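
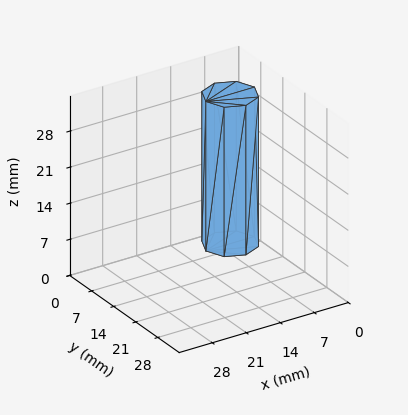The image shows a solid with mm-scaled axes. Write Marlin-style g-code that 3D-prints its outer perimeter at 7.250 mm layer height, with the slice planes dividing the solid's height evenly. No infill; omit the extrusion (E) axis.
Reading the render: the shape is a regular 8-sided prism (a cylinder approximated with 8 flat sides), circumscribed radius ≈ 5 mm, height ≈ 29 mm (dimensions read to the nearest mm from the axis ticks). For the g-code, the solid's height is divided into equal slices at the stated Δz and each level perimeter traced with G1 moves after a G0 lift.

; perimeter-only toolpath
G21 ; units = mm
G90 ; absolute positioning
G28 ; home
; layer 1
G0 Z7.250
G0 X10.000 Y5.000
G1 X8.536 Y8.536
G1 X5.000 Y10.000
G1 X1.464 Y8.536
G1 X0.000 Y5.000
G1 X1.464 Y1.464
G1 X5.000 Y0.000
G1 X8.536 Y1.464
G1 X10.000 Y5.000
; layer 2
G0 Z14.500
G0 X10.000 Y5.000
G1 X8.536 Y8.536
G1 X5.000 Y10.000
G1 X1.464 Y8.536
G1 X0.000 Y5.000
G1 X1.464 Y1.464
G1 X5.000 Y0.000
G1 X8.536 Y1.464
G1 X10.000 Y5.000
; layer 3
G0 Z21.750
G0 X10.000 Y5.000
G1 X8.536 Y8.536
G1 X5.000 Y10.000
G1 X1.464 Y8.536
G1 X0.000 Y5.000
G1 X1.464 Y1.464
G1 X5.000 Y0.000
G1 X8.536 Y1.464
G1 X10.000 Y5.000
; layer 4
G0 Z29.000
G0 X10.000 Y5.000
G1 X8.536 Y8.536
G1 X5.000 Y10.000
G1 X1.464 Y8.536
G1 X0.000 Y5.000
G1 X1.464 Y1.464
G1 X5.000 Y0.000
G1 X8.536 Y1.464
G1 X10.000 Y5.000
M2 ; end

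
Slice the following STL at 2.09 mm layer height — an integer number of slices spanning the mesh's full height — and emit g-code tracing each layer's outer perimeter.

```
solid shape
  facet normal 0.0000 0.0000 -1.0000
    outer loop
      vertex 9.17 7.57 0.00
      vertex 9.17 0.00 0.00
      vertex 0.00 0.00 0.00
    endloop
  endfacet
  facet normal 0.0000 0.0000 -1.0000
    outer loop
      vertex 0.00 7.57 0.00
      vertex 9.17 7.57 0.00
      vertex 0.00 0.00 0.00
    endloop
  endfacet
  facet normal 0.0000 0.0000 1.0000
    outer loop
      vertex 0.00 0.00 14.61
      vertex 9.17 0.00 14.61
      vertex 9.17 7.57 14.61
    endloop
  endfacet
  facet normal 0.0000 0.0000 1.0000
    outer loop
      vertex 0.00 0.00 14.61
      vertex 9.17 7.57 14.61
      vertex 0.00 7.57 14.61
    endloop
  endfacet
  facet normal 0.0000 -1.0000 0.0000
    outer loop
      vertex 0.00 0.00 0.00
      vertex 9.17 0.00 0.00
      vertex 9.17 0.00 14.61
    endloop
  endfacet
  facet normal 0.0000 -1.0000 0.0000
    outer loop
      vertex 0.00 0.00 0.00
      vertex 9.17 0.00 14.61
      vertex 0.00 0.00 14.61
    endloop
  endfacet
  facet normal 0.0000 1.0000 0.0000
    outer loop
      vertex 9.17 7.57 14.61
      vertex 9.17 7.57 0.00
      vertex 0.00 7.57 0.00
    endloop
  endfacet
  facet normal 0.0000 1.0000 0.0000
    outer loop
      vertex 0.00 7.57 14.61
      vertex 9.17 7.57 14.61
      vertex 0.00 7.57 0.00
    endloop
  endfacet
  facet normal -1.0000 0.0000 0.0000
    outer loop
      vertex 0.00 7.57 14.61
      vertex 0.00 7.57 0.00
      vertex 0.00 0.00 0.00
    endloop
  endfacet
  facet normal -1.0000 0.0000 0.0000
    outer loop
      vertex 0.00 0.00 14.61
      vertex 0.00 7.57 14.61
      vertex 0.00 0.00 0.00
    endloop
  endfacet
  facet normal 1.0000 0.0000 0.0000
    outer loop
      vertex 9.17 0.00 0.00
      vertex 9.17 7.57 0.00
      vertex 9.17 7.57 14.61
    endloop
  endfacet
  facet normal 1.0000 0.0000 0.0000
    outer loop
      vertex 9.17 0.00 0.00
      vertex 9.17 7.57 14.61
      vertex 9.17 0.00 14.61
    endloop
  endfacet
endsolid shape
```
; perimeter-only toolpath
G21 ; units = mm
G90 ; absolute positioning
G28 ; home
; layer 1
G0 Z2.09
G0 X0.00 Y0.00
G1 X9.17 Y0.00
G1 X9.17 Y7.57
G1 X0.00 Y7.57
G1 X0.00 Y0.00
; layer 2
G0 Z4.17
G0 X0.00 Y0.00
G1 X9.17 Y0.00
G1 X9.17 Y7.57
G1 X0.00 Y7.57
G1 X0.00 Y0.00
; layer 3
G0 Z6.26
G0 X0.00 Y0.00
G1 X9.17 Y0.00
G1 X9.17 Y7.57
G1 X0.00 Y7.57
G1 X0.00 Y0.00
; layer 4
G0 Z8.35
G0 X0.00 Y0.00
G1 X9.17 Y0.00
G1 X9.17 Y7.57
G1 X0.00 Y7.57
G1 X0.00 Y0.00
; layer 5
G0 Z10.44
G0 X0.00 Y0.00
G1 X9.17 Y0.00
G1 X9.17 Y7.57
G1 X0.00 Y7.57
G1 X0.00 Y0.00
; layer 6
G0 Z12.52
G0 X0.00 Y0.00
G1 X9.17 Y0.00
G1 X9.17 Y7.57
G1 X0.00 Y7.57
G1 X0.00 Y0.00
; layer 7
G0 Z14.61
G0 X0.00 Y0.00
G1 X9.17 Y0.00
G1 X9.17 Y7.57
G1 X0.00 Y7.57
G1 X0.00 Y0.00
M2 ; end

The solid is a rectangular box, roughly 9.17 × 7.57 mm footprint and 14.6 mm tall. Slicing at Δz = 2.09 mm — 7 equal slices spanning the solid's height, so layer i sits at z = i·h/7 — gives 7 non-empty perimeters. Each is a 4-segment closed polygon; G0 lifts to the layer z and rapids to the start vertex, then G1 traces the edges.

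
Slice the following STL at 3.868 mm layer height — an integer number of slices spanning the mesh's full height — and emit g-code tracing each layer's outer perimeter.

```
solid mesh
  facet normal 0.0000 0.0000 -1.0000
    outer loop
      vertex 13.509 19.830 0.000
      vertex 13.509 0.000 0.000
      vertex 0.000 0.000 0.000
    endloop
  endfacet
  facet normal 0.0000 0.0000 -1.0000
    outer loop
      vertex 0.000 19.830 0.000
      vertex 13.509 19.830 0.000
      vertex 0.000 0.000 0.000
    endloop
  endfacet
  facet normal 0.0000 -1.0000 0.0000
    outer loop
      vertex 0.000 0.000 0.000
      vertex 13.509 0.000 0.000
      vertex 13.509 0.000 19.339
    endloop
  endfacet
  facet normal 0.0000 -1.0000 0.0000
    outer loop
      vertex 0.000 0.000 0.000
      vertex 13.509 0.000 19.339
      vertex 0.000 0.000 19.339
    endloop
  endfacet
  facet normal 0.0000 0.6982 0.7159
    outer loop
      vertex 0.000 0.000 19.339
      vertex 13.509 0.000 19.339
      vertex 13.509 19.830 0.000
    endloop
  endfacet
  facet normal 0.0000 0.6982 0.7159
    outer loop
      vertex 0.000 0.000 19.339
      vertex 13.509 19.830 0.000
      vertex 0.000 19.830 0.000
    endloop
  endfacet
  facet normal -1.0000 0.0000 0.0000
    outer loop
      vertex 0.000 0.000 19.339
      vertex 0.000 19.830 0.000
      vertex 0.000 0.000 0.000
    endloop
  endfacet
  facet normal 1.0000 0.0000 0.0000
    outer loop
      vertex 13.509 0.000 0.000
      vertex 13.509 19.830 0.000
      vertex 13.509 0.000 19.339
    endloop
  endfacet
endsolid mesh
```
; perimeter-only toolpath
G21 ; units = mm
G90 ; absolute positioning
G28 ; home
; layer 1
G0 Z3.868
G0 X0.000 Y0.000
G1 X13.509 Y0.000
G1 X13.509 Y15.864
G1 X0.000 Y15.864
G1 X0.000 Y0.000
; layer 2
G0 Z7.736
G0 X0.000 Y0.000
G1 X13.509 Y0.000
G1 X13.509 Y11.898
G1 X0.000 Y11.898
G1 X0.000 Y0.000
; layer 3
G0 Z11.603
G0 X0.000 Y0.000
G1 X13.509 Y0.000
G1 X13.509 Y7.932
G1 X0.000 Y7.932
G1 X0.000 Y0.000
; layer 4
G0 Z15.471
G0 X0.000 Y0.000
G1 X13.509 Y0.000
G1 X13.509 Y3.966
G1 X0.000 Y3.966
G1 X0.000 Y0.000
M2 ; end

The solid is a wedge (ramp): 13.5 × 19.8 mm base, rising to 19.3 mm along the y=0 edge and sloping linearly to z=0 at y=19.8. Slicing at Δz = 3.868 mm — 5 equal slices spanning the solid's height, so layer i sits at z = i·h/5 — gives 4 non-empty perimeters. Each is a 4-segment closed polygon; G0 lifts to the layer z and rapids to the start vertex, then G1 traces the edges. The cross-section shrinks linearly with z (the slice at the apex is degenerate and omitted).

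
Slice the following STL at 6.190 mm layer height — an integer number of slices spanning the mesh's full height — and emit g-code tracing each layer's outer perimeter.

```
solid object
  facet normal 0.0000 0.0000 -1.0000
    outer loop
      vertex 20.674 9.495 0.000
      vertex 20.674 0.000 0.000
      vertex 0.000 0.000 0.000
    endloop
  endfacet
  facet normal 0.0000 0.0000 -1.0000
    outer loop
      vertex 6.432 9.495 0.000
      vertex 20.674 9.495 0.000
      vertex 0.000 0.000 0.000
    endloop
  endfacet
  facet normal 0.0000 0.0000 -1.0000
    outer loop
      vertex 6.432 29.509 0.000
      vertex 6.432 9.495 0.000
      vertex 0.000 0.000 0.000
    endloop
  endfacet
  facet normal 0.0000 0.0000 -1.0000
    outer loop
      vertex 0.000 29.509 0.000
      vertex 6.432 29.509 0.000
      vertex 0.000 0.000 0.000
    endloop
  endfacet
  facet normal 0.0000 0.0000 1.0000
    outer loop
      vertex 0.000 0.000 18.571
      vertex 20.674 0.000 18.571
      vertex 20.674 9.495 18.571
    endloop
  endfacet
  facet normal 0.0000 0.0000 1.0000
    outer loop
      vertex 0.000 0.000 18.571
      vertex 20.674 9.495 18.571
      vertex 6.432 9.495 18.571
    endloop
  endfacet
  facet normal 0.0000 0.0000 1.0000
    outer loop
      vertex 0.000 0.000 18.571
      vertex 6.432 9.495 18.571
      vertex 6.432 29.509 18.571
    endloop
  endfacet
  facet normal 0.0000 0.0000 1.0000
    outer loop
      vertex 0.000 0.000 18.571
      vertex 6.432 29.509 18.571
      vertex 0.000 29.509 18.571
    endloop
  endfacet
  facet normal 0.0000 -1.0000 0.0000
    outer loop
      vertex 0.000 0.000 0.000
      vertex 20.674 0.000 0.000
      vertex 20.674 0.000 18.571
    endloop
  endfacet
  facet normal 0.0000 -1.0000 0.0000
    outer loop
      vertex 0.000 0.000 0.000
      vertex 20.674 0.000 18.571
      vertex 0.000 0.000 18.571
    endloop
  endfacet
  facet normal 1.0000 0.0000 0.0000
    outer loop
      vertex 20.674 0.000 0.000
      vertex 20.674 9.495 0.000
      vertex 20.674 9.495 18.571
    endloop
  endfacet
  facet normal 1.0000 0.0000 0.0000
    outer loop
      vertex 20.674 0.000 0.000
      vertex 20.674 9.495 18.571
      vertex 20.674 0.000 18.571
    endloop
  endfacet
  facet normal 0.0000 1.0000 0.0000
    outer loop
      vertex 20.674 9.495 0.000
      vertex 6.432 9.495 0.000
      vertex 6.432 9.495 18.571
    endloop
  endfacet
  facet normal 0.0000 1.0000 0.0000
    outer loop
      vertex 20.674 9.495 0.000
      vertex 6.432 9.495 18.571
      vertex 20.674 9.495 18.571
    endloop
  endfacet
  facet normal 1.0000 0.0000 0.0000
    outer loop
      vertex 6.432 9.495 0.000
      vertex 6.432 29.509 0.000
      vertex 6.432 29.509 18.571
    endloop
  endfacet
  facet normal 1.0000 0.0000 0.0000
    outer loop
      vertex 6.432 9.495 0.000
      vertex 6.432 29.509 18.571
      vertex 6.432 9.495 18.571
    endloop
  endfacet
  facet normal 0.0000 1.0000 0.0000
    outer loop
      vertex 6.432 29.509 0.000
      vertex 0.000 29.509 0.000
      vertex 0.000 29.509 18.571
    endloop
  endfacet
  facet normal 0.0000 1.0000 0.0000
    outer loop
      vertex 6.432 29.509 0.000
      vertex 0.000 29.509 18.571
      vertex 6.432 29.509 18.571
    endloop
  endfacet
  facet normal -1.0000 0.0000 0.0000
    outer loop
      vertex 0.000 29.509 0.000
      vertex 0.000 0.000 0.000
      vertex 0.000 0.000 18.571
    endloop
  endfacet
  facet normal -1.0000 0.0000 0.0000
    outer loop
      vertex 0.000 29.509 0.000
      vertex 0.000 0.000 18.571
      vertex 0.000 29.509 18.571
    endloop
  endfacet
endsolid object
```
; perimeter-only toolpath
G21 ; units = mm
G90 ; absolute positioning
G28 ; home
; layer 1
G0 Z6.190
G0 X0.000 Y0.000
G1 X20.674 Y0.000
G1 X20.674 Y9.495
G1 X6.432 Y9.495
G1 X6.432 Y29.509
G1 X0.000 Y29.509
G1 X0.000 Y0.000
; layer 2
G0 Z12.381
G0 X0.000 Y0.000
G1 X20.674 Y0.000
G1 X20.674 Y9.495
G1 X6.432 Y9.495
G1 X6.432 Y29.509
G1 X0.000 Y29.509
G1 X0.000 Y0.000
; layer 3
G0 Z18.571
G0 X0.000 Y0.000
G1 X20.674 Y0.000
G1 X20.674 Y9.495
G1 X6.432 Y9.495
G1 X6.432 Y29.509
G1 X0.000 Y29.509
G1 X0.000 Y0.000
M2 ; end

The solid is an L-shaped prism: outer 20.7 × 29.5 mm, arm thicknesses ≈ 9.49 mm (horizontal) and 6.43 mm (vertical), extruded 18.6 mm in z. Slicing at Δz = 6.190 mm — 3 equal slices spanning the solid's height, so layer i sits at z = i·h/3 — gives 3 non-empty perimeters. Each is a 6-segment closed polygon; G0 lifts to the layer z and rapids to the start vertex, then G1 traces the edges.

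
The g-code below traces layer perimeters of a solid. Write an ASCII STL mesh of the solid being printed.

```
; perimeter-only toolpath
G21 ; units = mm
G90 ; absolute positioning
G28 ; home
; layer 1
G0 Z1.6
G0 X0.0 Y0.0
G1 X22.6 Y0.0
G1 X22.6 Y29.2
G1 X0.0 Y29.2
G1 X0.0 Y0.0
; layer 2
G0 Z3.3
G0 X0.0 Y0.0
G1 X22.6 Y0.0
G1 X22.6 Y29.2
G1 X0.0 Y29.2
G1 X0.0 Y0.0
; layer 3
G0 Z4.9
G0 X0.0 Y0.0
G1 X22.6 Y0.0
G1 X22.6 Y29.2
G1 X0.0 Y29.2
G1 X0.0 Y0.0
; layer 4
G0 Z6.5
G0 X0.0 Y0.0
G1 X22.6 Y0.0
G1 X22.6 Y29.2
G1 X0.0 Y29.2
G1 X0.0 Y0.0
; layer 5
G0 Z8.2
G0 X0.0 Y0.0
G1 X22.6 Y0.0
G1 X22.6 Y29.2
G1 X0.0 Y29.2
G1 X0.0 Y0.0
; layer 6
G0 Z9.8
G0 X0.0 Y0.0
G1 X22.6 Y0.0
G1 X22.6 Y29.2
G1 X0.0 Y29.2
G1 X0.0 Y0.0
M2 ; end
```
solid part
  facet normal 0.0000 0.0000 -1.0000
    outer loop
      vertex 22.6 29.2 0.0
      vertex 22.6 0.0 0.0
      vertex 0.0 0.0 0.0
    endloop
  endfacet
  facet normal 0.0000 0.0000 -1.0000
    outer loop
      vertex 0.0 29.2 0.0
      vertex 22.6 29.2 0.0
      vertex 0.0 0.0 0.0
    endloop
  endfacet
  facet normal 0.0000 0.0000 1.0000
    outer loop
      vertex 0.0 0.0 9.8
      vertex 22.6 0.0 9.8
      vertex 22.6 29.2 9.8
    endloop
  endfacet
  facet normal 0.0000 0.0000 1.0000
    outer loop
      vertex 0.0 0.0 9.8
      vertex 22.6 29.2 9.8
      vertex 0.0 29.2 9.8
    endloop
  endfacet
  facet normal 0.0000 -1.0000 0.0000
    outer loop
      vertex 0.0 0.0 0.0
      vertex 22.6 0.0 0.0
      vertex 22.6 0.0 9.8
    endloop
  endfacet
  facet normal 0.0000 -1.0000 0.0000
    outer loop
      vertex 0.0 0.0 0.0
      vertex 22.6 0.0 9.8
      vertex 0.0 0.0 9.8
    endloop
  endfacet
  facet normal 0.0000 1.0000 0.0000
    outer loop
      vertex 22.6 29.2 9.8
      vertex 22.6 29.2 0.0
      vertex 0.0 29.2 0.0
    endloop
  endfacet
  facet normal 0.0000 1.0000 0.0000
    outer loop
      vertex 0.0 29.2 9.8
      vertex 22.6 29.2 9.8
      vertex 0.0 29.2 0.0
    endloop
  endfacet
  facet normal -1.0000 0.0000 0.0000
    outer loop
      vertex 0.0 29.2 9.8
      vertex 0.0 29.2 0.0
      vertex 0.0 0.0 0.0
    endloop
  endfacet
  facet normal -1.0000 0.0000 0.0000
    outer loop
      vertex 0.0 0.0 9.8
      vertex 0.0 29.2 9.8
      vertex 0.0 0.0 0.0
    endloop
  endfacet
  facet normal 1.0000 0.0000 0.0000
    outer loop
      vertex 22.6 0.0 0.0
      vertex 22.6 29.2 0.0
      vertex 22.6 29.2 9.8
    endloop
  endfacet
  facet normal 1.0000 0.0000 0.0000
    outer loop
      vertex 22.6 0.0 0.0
      vertex 22.6 29.2 9.8
      vertex 22.6 0.0 9.8
    endloop
  endfacet
endsolid part

The G0 Z moves step by Δz≈1.6 mm. Every layer's G1 loop is the same polygon, so the solid is a straight extrusion of it from z=0 to z≈9.8. Closing with flat bottom and top caps and triangulating gives 12 facets — a rectangular box, roughly 22.6 × 29.2 mm footprint and 9.8 mm tall.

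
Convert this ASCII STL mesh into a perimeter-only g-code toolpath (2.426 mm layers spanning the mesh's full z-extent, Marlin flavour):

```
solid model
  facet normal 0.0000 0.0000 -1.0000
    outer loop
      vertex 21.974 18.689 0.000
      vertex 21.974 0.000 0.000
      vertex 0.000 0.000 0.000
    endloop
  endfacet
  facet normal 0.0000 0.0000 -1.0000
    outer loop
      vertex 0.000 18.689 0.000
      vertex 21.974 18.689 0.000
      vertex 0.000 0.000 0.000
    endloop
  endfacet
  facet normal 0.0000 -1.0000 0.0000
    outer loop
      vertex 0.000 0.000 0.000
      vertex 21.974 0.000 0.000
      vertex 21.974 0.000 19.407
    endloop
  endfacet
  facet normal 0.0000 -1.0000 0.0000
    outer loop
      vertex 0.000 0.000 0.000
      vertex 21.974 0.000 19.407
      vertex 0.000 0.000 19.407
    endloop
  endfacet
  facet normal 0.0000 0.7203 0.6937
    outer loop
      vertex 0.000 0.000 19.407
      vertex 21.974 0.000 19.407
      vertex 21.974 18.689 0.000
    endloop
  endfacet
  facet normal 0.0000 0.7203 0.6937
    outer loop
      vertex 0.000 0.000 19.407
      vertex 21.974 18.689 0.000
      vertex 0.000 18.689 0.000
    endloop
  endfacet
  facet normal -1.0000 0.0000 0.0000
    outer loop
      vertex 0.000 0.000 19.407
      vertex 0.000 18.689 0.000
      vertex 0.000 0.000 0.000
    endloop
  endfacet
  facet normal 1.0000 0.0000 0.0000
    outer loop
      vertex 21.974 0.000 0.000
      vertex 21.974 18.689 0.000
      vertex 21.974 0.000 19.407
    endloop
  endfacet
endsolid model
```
; perimeter-only toolpath
G21 ; units = mm
G90 ; absolute positioning
G28 ; home
; layer 1
G0 Z2.426
G0 X0.000 Y0.000
G1 X21.974 Y0.000
G1 X21.974 Y16.353
G1 X0.000 Y16.353
G1 X0.000 Y0.000
; layer 2
G0 Z4.852
G0 X0.000 Y0.000
G1 X21.974 Y0.000
G1 X21.974 Y14.017
G1 X0.000 Y14.017
G1 X0.000 Y0.000
; layer 3
G0 Z7.278
G0 X0.000 Y0.000
G1 X21.974 Y0.000
G1 X21.974 Y11.681
G1 X0.000 Y11.681
G1 X0.000 Y0.000
; layer 4
G0 Z9.704
G0 X0.000 Y0.000
G1 X21.974 Y0.000
G1 X21.974 Y9.345
G1 X0.000 Y9.345
G1 X0.000 Y0.000
; layer 5
G0 Z12.129
G0 X0.000 Y0.000
G1 X21.974 Y0.000
G1 X21.974 Y7.008
G1 X0.000 Y7.008
G1 X0.000 Y0.000
; layer 6
G0 Z14.555
G0 X0.000 Y0.000
G1 X21.974 Y0.000
G1 X21.974 Y4.672
G1 X0.000 Y4.672
G1 X0.000 Y0.000
; layer 7
G0 Z16.981
G0 X0.000 Y0.000
G1 X21.974 Y0.000
G1 X21.974 Y2.336
G1 X0.000 Y2.336
G1 X0.000 Y0.000
M2 ; end

The solid is a wedge (ramp): 22 × 18.7 mm base, rising to 19.4 mm along the y=0 edge and sloping linearly to z=0 at y=18.7. Slicing at Δz = 2.426 mm — 8 equal slices spanning the solid's height, so layer i sits at z = i·h/8 — gives 7 non-empty perimeters. Each is a 4-segment closed polygon; G0 lifts to the layer z and rapids to the start vertex, then G1 traces the edges. The cross-section shrinks linearly with z (the slice at the apex is degenerate and omitted).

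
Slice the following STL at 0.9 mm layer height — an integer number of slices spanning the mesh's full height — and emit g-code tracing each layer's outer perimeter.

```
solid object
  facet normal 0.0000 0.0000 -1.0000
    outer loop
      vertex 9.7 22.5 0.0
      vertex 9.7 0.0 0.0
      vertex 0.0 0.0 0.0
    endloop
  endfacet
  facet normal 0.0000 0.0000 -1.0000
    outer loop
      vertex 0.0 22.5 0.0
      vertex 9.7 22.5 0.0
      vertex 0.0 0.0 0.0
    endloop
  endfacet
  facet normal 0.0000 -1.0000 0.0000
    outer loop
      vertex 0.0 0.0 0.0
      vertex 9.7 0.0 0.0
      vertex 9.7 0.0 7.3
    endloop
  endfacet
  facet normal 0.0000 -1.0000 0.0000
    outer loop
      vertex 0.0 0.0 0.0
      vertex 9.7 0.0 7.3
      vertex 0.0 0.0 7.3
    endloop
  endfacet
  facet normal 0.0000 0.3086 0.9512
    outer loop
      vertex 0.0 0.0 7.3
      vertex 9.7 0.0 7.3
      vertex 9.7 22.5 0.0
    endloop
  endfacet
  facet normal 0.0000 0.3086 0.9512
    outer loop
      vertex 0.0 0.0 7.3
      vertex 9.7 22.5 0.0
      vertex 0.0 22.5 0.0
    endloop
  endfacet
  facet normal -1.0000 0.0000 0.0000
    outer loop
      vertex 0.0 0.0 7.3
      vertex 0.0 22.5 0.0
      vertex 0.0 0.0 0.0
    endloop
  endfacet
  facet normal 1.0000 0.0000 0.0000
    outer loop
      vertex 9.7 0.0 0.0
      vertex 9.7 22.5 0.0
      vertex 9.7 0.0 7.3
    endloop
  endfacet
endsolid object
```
; perimeter-only toolpath
G21 ; units = mm
G90 ; absolute positioning
G28 ; home
; layer 1
G0 Z0.9
G0 X0.0 Y0.0
G1 X9.7 Y0.0
G1 X9.7 Y19.7
G1 X0.0 Y19.7
G1 X0.0 Y0.0
; layer 2
G0 Z1.8
G0 X0.0 Y0.0
G1 X9.7 Y0.0
G1 X9.7 Y16.9
G1 X0.0 Y16.9
G1 X0.0 Y0.0
; layer 3
G0 Z2.7
G0 X0.0 Y0.0
G1 X9.7 Y0.0
G1 X9.7 Y14.1
G1 X0.0 Y14.1
G1 X0.0 Y0.0
; layer 4
G0 Z3.6
G0 X0.0 Y0.0
G1 X9.7 Y0.0
G1 X9.7 Y11.2
G1 X0.0 Y11.2
G1 X0.0 Y0.0
; layer 5
G0 Z4.6
G0 X0.0 Y0.0
G1 X9.7 Y0.0
G1 X9.7 Y8.4
G1 X0.0 Y8.4
G1 X0.0 Y0.0
; layer 6
G0 Z5.5
G0 X0.0 Y0.0
G1 X9.7 Y0.0
G1 X9.7 Y5.6
G1 X0.0 Y5.6
G1 X0.0 Y0.0
; layer 7
G0 Z6.4
G0 X0.0 Y0.0
G1 X9.7 Y0.0
G1 X9.7 Y2.8
G1 X0.0 Y2.8
G1 X0.0 Y0.0
M2 ; end

The solid is a wedge (ramp): 9.7 × 22.5 mm base, rising to 7.3 mm along the y=0 edge and sloping linearly to z=0 at y=22.5. Slicing at Δz = 0.9 mm — 8 equal slices spanning the solid's height, so layer i sits at z = i·h/8 — gives 7 non-empty perimeters. Each is a 4-segment closed polygon; G0 lifts to the layer z and rapids to the start vertex, then G1 traces the edges. The cross-section shrinks linearly with z (the slice at the apex is degenerate and omitted).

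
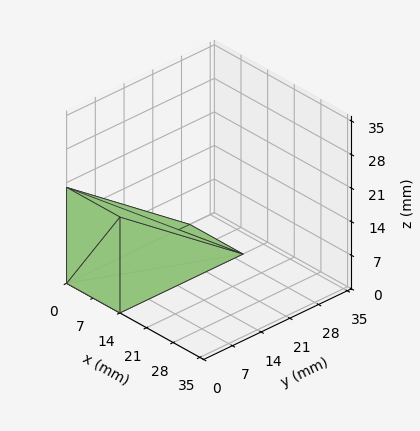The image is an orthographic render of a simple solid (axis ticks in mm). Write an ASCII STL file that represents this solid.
Reading the render: the shape is a wedge (ramp): 14 × 30 mm base, rising to 20 mm along the y=0 edge and sloping linearly to z=0 at y=30 (dimensions read to the nearest mm from the axis ticks). For the STL, each face is triangulated and given an outward normal.

solid part
  facet normal 0.0000 0.0000 -1.0000
    outer loop
      vertex 14.00 30.00 0.00
      vertex 14.00 0.00 0.00
      vertex 0.00 0.00 0.00
    endloop
  endfacet
  facet normal 0.0000 0.0000 -1.0000
    outer loop
      vertex 0.00 30.00 0.00
      vertex 14.00 30.00 0.00
      vertex 0.00 0.00 0.00
    endloop
  endfacet
  facet normal 0.0000 -1.0000 0.0000
    outer loop
      vertex 0.00 0.00 0.00
      vertex 14.00 0.00 0.00
      vertex 14.00 0.00 20.00
    endloop
  endfacet
  facet normal 0.0000 -1.0000 0.0000
    outer loop
      vertex 0.00 0.00 0.00
      vertex 14.00 0.00 20.00
      vertex 0.00 0.00 20.00
    endloop
  endfacet
  facet normal 0.0000 0.5547 0.8321
    outer loop
      vertex 0.00 0.00 20.00
      vertex 14.00 0.00 20.00
      vertex 14.00 30.00 0.00
    endloop
  endfacet
  facet normal 0.0000 0.5547 0.8321
    outer loop
      vertex 0.00 0.00 20.00
      vertex 14.00 30.00 0.00
      vertex 0.00 30.00 0.00
    endloop
  endfacet
  facet normal -1.0000 0.0000 0.0000
    outer loop
      vertex 0.00 0.00 20.00
      vertex 0.00 30.00 0.00
      vertex 0.00 0.00 0.00
    endloop
  endfacet
  facet normal 1.0000 0.0000 0.0000
    outer loop
      vertex 14.00 0.00 0.00
      vertex 14.00 30.00 0.00
      vertex 14.00 0.00 20.00
    endloop
  endfacet
endsolid part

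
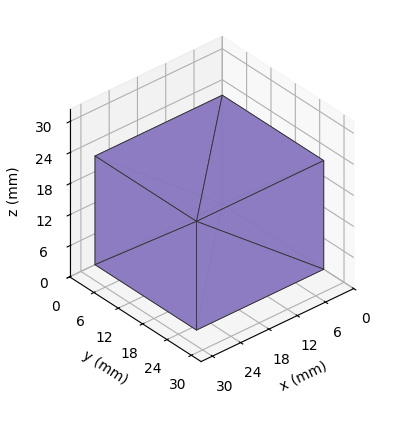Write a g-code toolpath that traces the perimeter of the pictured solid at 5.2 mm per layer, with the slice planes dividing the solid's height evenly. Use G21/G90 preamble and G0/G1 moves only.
Reading the render: the shape is a rectangular box, roughly 27 × 25 mm footprint and 21 mm tall (dimensions read to the nearest mm from the axis ticks). For the g-code, the solid's height is divided into equal slices at the stated Δz and each level perimeter traced with G1 moves after a G0 lift.

; perimeter-only toolpath
G21 ; units = mm
G90 ; absolute positioning
G28 ; home
; layer 1
G0 Z5.2
G0 X0.0 Y0.0
G1 X27.0 Y0.0
G1 X27.0 Y25.0
G1 X0.0 Y25.0
G1 X0.0 Y0.0
; layer 2
G0 Z10.5
G0 X0.0 Y0.0
G1 X27.0 Y0.0
G1 X27.0 Y25.0
G1 X0.0 Y25.0
G1 X0.0 Y0.0
; layer 3
G0 Z15.8
G0 X0.0 Y0.0
G1 X27.0 Y0.0
G1 X27.0 Y25.0
G1 X0.0 Y25.0
G1 X0.0 Y0.0
; layer 4
G0 Z21.0
G0 X0.0 Y0.0
G1 X27.0 Y0.0
G1 X27.0 Y25.0
G1 X0.0 Y25.0
G1 X0.0 Y0.0
M2 ; end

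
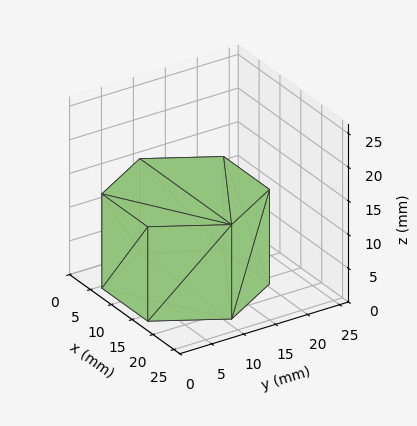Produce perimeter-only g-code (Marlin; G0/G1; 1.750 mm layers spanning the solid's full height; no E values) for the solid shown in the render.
Reading the render: the shape is a regular 6-sided prism (a cylinder approximated with 6 flat sides), circumscribed radius ≈ 11 mm, height ≈ 14 mm (dimensions read to the nearest mm from the axis ticks). For the g-code, the solid's height is divided into equal slices at the stated Δz and each level perimeter traced with G1 moves after a G0 lift.

; perimeter-only toolpath
G21 ; units = mm
G90 ; absolute positioning
G28 ; home
; layer 1
G0 Z1.750
G0 X22.000 Y11.000
G1 X16.500 Y20.526
G1 X5.500 Y20.526
G1 X0.000 Y11.000
G1 X5.500 Y1.474
G1 X16.500 Y1.474
G1 X22.000 Y11.000
; layer 2
G0 Z3.500
G0 X22.000 Y11.000
G1 X16.500 Y20.526
G1 X5.500 Y20.526
G1 X0.000 Y11.000
G1 X5.500 Y1.474
G1 X16.500 Y1.474
G1 X22.000 Y11.000
; layer 3
G0 Z5.250
G0 X22.000 Y11.000
G1 X16.500 Y20.526
G1 X5.500 Y20.526
G1 X0.000 Y11.000
G1 X5.500 Y1.474
G1 X16.500 Y1.474
G1 X22.000 Y11.000
; layer 4
G0 Z7.000
G0 X22.000 Y11.000
G1 X16.500 Y20.526
G1 X5.500 Y20.526
G1 X0.000 Y11.000
G1 X5.500 Y1.474
G1 X16.500 Y1.474
G1 X22.000 Y11.000
; layer 5
G0 Z8.750
G0 X22.000 Y11.000
G1 X16.500 Y20.526
G1 X5.500 Y20.526
G1 X0.000 Y11.000
G1 X5.500 Y1.474
G1 X16.500 Y1.474
G1 X22.000 Y11.000
; layer 6
G0 Z10.500
G0 X22.000 Y11.000
G1 X16.500 Y20.526
G1 X5.500 Y20.526
G1 X0.000 Y11.000
G1 X5.500 Y1.474
G1 X16.500 Y1.474
G1 X22.000 Y11.000
; layer 7
G0 Z12.250
G0 X22.000 Y11.000
G1 X16.500 Y20.526
G1 X5.500 Y20.526
G1 X0.000 Y11.000
G1 X5.500 Y1.474
G1 X16.500 Y1.474
G1 X22.000 Y11.000
; layer 8
G0 Z14.000
G0 X22.000 Y11.000
G1 X16.500 Y20.526
G1 X5.500 Y20.526
G1 X0.000 Y11.000
G1 X5.500 Y1.474
G1 X16.500 Y1.474
G1 X22.000 Y11.000
M2 ; end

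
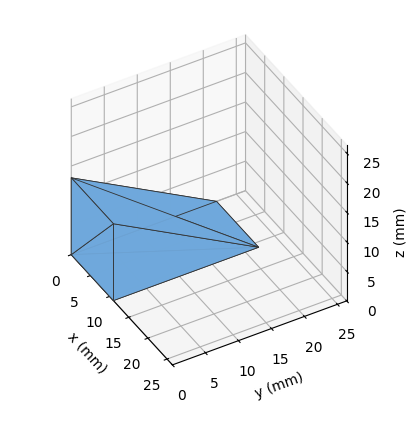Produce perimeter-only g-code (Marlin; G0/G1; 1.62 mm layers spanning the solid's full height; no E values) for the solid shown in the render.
Reading the render: the shape is a wedge (ramp): 11 × 22 mm base, rising to 13 mm along the y=0 edge and sloping linearly to z=0 at y=22 (dimensions read to the nearest mm from the axis ticks). For the g-code, the solid's height is divided into equal slices at the stated Δz and each level perimeter traced with G1 moves after a G0 lift.

; perimeter-only toolpath
G21 ; units = mm
G90 ; absolute positioning
G28 ; home
; layer 1
G0 Z1.62
G0 X0.00 Y0.00
G1 X11.00 Y0.00
G1 X11.00 Y19.25
G1 X0.00 Y19.25
G1 X0.00 Y0.00
; layer 2
G0 Z3.25
G0 X0.00 Y0.00
G1 X11.00 Y0.00
G1 X11.00 Y16.50
G1 X0.00 Y16.50
G1 X0.00 Y0.00
; layer 3
G0 Z4.88
G0 X0.00 Y0.00
G1 X11.00 Y0.00
G1 X11.00 Y13.75
G1 X0.00 Y13.75
G1 X0.00 Y0.00
; layer 4
G0 Z6.50
G0 X0.00 Y0.00
G1 X11.00 Y0.00
G1 X11.00 Y11.00
G1 X0.00 Y11.00
G1 X0.00 Y0.00
; layer 5
G0 Z8.12
G0 X0.00 Y0.00
G1 X11.00 Y0.00
G1 X11.00 Y8.25
G1 X0.00 Y8.25
G1 X0.00 Y0.00
; layer 6
G0 Z9.75
G0 X0.00 Y0.00
G1 X11.00 Y0.00
G1 X11.00 Y5.50
G1 X0.00 Y5.50
G1 X0.00 Y0.00
; layer 7
G0 Z11.38
G0 X0.00 Y0.00
G1 X11.00 Y0.00
G1 X11.00 Y2.75
G1 X0.00 Y2.75
G1 X0.00 Y0.00
M2 ; end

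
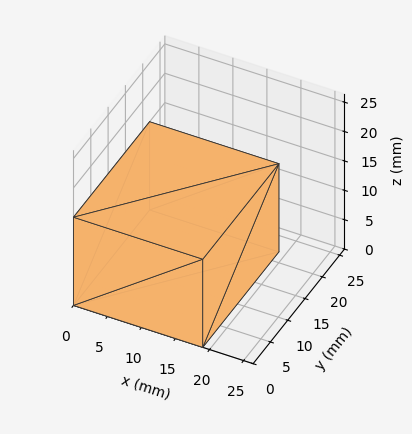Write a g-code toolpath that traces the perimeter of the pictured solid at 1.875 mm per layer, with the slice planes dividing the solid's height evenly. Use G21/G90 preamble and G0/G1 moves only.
Reading the render: the shape is a rectangular box, roughly 19 × 22 mm footprint and 15 mm tall (dimensions read to the nearest mm from the axis ticks). For the g-code, the solid's height is divided into equal slices at the stated Δz and each level perimeter traced with G1 moves after a G0 lift.

; perimeter-only toolpath
G21 ; units = mm
G90 ; absolute positioning
G28 ; home
; layer 1
G0 Z1.875
G0 X0.000 Y0.000
G1 X19.000 Y0.000
G1 X19.000 Y22.000
G1 X0.000 Y22.000
G1 X0.000 Y0.000
; layer 2
G0 Z3.750
G0 X0.000 Y0.000
G1 X19.000 Y0.000
G1 X19.000 Y22.000
G1 X0.000 Y22.000
G1 X0.000 Y0.000
; layer 3
G0 Z5.625
G0 X0.000 Y0.000
G1 X19.000 Y0.000
G1 X19.000 Y22.000
G1 X0.000 Y22.000
G1 X0.000 Y0.000
; layer 4
G0 Z7.500
G0 X0.000 Y0.000
G1 X19.000 Y0.000
G1 X19.000 Y22.000
G1 X0.000 Y22.000
G1 X0.000 Y0.000
; layer 5
G0 Z9.375
G0 X0.000 Y0.000
G1 X19.000 Y0.000
G1 X19.000 Y22.000
G1 X0.000 Y22.000
G1 X0.000 Y0.000
; layer 6
G0 Z11.250
G0 X0.000 Y0.000
G1 X19.000 Y0.000
G1 X19.000 Y22.000
G1 X0.000 Y22.000
G1 X0.000 Y0.000
; layer 7
G0 Z13.125
G0 X0.000 Y0.000
G1 X19.000 Y0.000
G1 X19.000 Y22.000
G1 X0.000 Y22.000
G1 X0.000 Y0.000
; layer 8
G0 Z15.000
G0 X0.000 Y0.000
G1 X19.000 Y0.000
G1 X19.000 Y22.000
G1 X0.000 Y22.000
G1 X0.000 Y0.000
M2 ; end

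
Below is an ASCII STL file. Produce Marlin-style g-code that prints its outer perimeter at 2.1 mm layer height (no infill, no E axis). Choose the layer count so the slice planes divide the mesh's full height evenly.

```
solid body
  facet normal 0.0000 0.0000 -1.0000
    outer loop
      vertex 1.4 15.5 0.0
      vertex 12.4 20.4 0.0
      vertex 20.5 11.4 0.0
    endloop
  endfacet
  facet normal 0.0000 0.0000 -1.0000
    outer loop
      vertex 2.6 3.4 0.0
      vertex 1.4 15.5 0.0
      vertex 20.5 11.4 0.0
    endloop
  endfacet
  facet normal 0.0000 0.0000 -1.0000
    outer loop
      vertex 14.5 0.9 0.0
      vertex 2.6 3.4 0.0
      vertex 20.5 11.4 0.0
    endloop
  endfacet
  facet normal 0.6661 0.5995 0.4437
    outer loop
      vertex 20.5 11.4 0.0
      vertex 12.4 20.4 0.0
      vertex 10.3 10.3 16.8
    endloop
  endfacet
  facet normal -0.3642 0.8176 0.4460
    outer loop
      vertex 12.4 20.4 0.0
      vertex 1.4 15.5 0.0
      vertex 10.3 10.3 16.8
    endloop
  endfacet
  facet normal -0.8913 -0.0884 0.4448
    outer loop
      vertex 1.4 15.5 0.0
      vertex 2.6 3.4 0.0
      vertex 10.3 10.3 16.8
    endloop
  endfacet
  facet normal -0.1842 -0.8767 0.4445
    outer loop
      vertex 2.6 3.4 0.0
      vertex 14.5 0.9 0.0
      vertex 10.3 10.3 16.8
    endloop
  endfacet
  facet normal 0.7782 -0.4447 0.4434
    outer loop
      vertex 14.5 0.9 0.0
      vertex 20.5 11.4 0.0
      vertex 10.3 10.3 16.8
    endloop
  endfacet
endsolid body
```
; perimeter-only toolpath
G21 ; units = mm
G90 ; absolute positioning
G28 ; home
; layer 1
G0 Z2.1
G0 X19.2 Y11.3
G1 X12.1 Y19.1
G1 X2.5 Y14.8
G1 X3.6 Y4.3
G1 X14.0 Y2.1
G1 X19.2 Y11.3
; layer 2
G0 Z4.2
G0 X17.9 Y11.1
G1 X11.9 Y17.9
G1 X3.6 Y14.2
G1 X4.5 Y5.1
G1 X13.4 Y3.2
G1 X17.9 Y11.1
; layer 3
G0 Z6.3
G0 X16.7 Y11.0
G1 X11.6 Y16.6
G1 X4.7 Y13.6
G1 X5.5 Y6.0
G1 X12.9 Y4.4
G1 X16.7 Y11.0
; layer 4
G0 Z8.4
G0 X15.4 Y10.9
G1 X11.4 Y15.3
G1 X5.9 Y12.9
G1 X6.5 Y6.9
G1 X12.4 Y5.6
G1 X15.4 Y10.9
; layer 5
G0 Z10.5
G0 X14.1 Y10.7
G1 X11.1 Y14.1
G1 X7.0 Y12.2
G1 X7.4 Y7.7
G1 X11.9 Y6.8
G1 X14.1 Y10.7
; layer 6
G0 Z12.6
G0 X12.9 Y10.6
G1 X10.8 Y12.8
G1 X8.1 Y11.6
G1 X8.4 Y8.6
G1 X11.4 Y8.0
G1 X12.9 Y10.6
; layer 7
G0 Z14.7
G0 X11.6 Y10.4
G1 X10.6 Y11.6
G1 X9.2 Y11.0
G1 X9.3 Y9.4
G1 X10.8 Y9.1
G1 X11.6 Y10.4
M2 ; end

The solid is a regular 5-sided pyramid, base circumscribed radius ≈ 10.3 mm, apex at z ≈ 16.8 mm. Slicing at Δz = 2.1 mm — 8 equal slices spanning the solid's height, so layer i sits at z = i·h/8 — gives 7 non-empty perimeters. Each is a 5-segment closed polygon; G0 lifts to the layer z and rapids to the start vertex, then G1 traces the edges. The cross-section shrinks linearly with z (the slice at the apex is degenerate and omitted).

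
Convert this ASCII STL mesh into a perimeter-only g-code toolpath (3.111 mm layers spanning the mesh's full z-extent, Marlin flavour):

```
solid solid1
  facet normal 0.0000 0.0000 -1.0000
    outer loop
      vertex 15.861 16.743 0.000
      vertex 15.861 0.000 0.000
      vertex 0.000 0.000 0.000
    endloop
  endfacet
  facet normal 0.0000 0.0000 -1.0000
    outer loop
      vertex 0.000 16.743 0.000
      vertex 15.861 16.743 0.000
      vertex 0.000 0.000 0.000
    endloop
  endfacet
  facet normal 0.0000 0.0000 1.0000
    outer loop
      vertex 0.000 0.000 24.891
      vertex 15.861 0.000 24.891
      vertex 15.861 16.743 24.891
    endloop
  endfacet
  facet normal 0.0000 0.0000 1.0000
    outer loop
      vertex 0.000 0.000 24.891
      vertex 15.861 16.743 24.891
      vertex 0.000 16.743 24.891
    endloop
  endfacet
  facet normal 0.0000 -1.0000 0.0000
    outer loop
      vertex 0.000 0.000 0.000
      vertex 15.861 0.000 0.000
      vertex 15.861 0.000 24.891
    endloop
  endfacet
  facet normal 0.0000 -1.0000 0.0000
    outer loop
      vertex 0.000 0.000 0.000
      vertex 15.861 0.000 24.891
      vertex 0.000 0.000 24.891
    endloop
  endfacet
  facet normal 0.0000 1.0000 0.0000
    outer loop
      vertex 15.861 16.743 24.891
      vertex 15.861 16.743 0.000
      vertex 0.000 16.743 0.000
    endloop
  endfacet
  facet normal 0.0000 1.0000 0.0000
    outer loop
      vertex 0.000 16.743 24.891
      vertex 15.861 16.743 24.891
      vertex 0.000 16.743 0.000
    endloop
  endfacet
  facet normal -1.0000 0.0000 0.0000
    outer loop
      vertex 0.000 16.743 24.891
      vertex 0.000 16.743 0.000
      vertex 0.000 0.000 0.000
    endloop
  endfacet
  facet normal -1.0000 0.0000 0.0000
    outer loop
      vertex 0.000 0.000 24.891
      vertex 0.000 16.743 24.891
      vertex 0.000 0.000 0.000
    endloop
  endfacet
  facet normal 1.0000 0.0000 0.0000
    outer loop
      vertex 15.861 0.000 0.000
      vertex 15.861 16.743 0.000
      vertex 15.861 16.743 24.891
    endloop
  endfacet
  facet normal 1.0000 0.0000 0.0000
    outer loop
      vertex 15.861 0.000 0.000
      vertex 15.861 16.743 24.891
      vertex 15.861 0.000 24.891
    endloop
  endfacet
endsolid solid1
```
; perimeter-only toolpath
G21 ; units = mm
G90 ; absolute positioning
G28 ; home
; layer 1
G0 Z3.111
G0 X0.000 Y0.000
G1 X15.861 Y0.000
G1 X15.861 Y16.743
G1 X0.000 Y16.743
G1 X0.000 Y0.000
; layer 2
G0 Z6.223
G0 X0.000 Y0.000
G1 X15.861 Y0.000
G1 X15.861 Y16.743
G1 X0.000 Y16.743
G1 X0.000 Y0.000
; layer 3
G0 Z9.334
G0 X0.000 Y0.000
G1 X15.861 Y0.000
G1 X15.861 Y16.743
G1 X0.000 Y16.743
G1 X0.000 Y0.000
; layer 4
G0 Z12.445
G0 X0.000 Y0.000
G1 X15.861 Y0.000
G1 X15.861 Y16.743
G1 X0.000 Y16.743
G1 X0.000 Y0.000
; layer 5
G0 Z15.557
G0 X0.000 Y0.000
G1 X15.861 Y0.000
G1 X15.861 Y16.743
G1 X0.000 Y16.743
G1 X0.000 Y0.000
; layer 6
G0 Z18.668
G0 X0.000 Y0.000
G1 X15.861 Y0.000
G1 X15.861 Y16.743
G1 X0.000 Y16.743
G1 X0.000 Y0.000
; layer 7
G0 Z21.780
G0 X0.000 Y0.000
G1 X15.861 Y0.000
G1 X15.861 Y16.743
G1 X0.000 Y16.743
G1 X0.000 Y0.000
; layer 8
G0 Z24.891
G0 X0.000 Y0.000
G1 X15.861 Y0.000
G1 X15.861 Y16.743
G1 X0.000 Y16.743
G1 X0.000 Y0.000
M2 ; end

The solid is a rectangular box, roughly 15.9 × 16.7 mm footprint and 24.9 mm tall. Slicing at Δz = 3.111 mm — 8 equal slices spanning the solid's height, so layer i sits at z = i·h/8 — gives 8 non-empty perimeters. Each is a 4-segment closed polygon; G0 lifts to the layer z and rapids to the start vertex, then G1 traces the edges.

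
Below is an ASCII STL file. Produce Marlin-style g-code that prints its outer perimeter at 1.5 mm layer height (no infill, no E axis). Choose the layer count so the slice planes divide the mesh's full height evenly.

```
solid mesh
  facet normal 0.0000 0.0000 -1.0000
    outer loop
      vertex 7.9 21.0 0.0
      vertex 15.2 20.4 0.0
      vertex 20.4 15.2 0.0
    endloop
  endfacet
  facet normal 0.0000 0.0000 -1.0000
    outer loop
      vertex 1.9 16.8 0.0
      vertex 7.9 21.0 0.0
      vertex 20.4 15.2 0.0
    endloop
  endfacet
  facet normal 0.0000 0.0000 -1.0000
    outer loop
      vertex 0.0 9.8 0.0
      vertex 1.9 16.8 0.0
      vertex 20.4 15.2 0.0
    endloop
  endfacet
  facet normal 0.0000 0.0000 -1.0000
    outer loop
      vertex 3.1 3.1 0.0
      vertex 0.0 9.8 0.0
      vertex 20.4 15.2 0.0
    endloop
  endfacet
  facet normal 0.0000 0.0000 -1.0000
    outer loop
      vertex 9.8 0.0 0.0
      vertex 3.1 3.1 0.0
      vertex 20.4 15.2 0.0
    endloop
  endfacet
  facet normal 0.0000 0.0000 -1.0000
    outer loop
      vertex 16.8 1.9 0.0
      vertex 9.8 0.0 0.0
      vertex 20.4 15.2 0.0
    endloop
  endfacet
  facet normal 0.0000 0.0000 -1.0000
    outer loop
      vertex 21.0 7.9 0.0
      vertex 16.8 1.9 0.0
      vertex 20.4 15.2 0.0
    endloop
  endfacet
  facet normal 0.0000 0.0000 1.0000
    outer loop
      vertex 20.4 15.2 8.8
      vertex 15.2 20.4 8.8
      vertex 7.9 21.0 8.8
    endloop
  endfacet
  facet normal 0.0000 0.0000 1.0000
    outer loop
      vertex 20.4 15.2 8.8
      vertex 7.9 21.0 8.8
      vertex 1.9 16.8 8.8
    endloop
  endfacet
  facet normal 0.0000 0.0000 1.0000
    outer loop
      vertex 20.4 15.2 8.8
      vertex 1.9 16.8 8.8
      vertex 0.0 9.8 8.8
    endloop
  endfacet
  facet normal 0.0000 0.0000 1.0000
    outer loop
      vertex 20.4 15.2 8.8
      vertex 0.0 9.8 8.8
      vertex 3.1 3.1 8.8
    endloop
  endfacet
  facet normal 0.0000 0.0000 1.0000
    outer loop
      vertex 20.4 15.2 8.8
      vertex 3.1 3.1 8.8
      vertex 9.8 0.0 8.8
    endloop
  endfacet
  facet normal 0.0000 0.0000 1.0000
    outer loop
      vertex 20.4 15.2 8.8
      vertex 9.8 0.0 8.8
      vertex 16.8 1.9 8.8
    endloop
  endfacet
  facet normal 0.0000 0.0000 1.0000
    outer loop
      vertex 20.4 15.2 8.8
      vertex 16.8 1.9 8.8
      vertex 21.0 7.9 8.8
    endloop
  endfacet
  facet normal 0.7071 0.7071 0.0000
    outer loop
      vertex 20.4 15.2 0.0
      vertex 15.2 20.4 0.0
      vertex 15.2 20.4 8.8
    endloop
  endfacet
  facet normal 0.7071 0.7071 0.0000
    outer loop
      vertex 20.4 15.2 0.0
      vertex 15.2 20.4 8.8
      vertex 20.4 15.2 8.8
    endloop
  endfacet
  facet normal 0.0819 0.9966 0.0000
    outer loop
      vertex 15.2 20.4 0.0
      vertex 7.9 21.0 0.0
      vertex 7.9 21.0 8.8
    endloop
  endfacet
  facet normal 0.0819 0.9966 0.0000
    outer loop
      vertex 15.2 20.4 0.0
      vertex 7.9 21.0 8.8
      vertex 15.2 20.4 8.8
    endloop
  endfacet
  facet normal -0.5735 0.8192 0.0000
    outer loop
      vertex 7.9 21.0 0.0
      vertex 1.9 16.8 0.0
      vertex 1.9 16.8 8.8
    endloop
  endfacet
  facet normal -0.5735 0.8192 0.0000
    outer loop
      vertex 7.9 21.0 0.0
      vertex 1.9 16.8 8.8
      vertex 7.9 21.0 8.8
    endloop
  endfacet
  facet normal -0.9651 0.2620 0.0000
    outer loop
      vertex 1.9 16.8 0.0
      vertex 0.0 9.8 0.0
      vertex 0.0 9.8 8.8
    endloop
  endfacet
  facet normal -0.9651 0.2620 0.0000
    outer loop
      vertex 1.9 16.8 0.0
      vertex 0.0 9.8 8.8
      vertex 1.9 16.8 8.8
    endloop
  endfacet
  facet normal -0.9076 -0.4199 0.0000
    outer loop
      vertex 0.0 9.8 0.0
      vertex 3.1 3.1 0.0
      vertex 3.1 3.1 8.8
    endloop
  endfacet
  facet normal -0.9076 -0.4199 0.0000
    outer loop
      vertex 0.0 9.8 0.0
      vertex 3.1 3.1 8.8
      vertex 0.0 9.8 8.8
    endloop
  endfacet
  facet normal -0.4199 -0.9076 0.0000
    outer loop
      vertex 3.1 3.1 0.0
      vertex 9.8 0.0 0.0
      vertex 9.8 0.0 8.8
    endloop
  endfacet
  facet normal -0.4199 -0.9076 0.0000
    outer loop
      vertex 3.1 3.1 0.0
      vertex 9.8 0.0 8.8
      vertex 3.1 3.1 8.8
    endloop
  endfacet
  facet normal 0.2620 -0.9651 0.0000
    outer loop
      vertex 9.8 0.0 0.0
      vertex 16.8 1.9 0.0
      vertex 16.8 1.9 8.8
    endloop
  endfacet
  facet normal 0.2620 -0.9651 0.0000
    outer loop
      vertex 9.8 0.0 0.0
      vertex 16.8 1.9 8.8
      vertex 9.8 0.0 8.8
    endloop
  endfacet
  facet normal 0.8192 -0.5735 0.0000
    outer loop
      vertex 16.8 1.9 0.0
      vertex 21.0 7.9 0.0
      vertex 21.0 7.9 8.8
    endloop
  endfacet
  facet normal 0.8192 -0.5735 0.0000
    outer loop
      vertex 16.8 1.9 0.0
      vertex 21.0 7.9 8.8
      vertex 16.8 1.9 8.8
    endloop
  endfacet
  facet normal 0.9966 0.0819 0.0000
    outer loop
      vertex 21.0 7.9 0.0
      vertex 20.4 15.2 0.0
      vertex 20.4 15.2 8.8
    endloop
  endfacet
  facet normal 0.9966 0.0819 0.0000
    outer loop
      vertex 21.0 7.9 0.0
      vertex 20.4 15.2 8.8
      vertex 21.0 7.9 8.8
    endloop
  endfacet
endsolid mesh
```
; perimeter-only toolpath
G21 ; units = mm
G90 ; absolute positioning
G28 ; home
; layer 1
G0 Z1.5
G0 X20.4 Y15.2
G1 X15.2 Y20.4
G1 X7.9 Y21.0
G1 X1.9 Y16.8
G1 X0.0 Y9.8
G1 X3.1 Y3.1
G1 X9.8 Y0.0
G1 X16.8 Y1.9
G1 X21.0 Y7.9
G1 X20.4 Y15.2
; layer 2
G0 Z2.9
G0 X20.4 Y15.2
G1 X15.2 Y20.4
G1 X7.9 Y21.0
G1 X1.9 Y16.8
G1 X0.0 Y9.8
G1 X3.1 Y3.1
G1 X9.8 Y0.0
G1 X16.8 Y1.9
G1 X21.0 Y7.9
G1 X20.4 Y15.2
; layer 3
G0 Z4.4
G0 X20.4 Y15.2
G1 X15.2 Y20.4
G1 X7.9 Y21.0
G1 X1.9 Y16.8
G1 X0.0 Y9.8
G1 X3.1 Y3.1
G1 X9.8 Y0.0
G1 X16.8 Y1.9
G1 X21.0 Y7.9
G1 X20.4 Y15.2
; layer 4
G0 Z5.9
G0 X20.4 Y15.2
G1 X15.2 Y20.4
G1 X7.9 Y21.0
G1 X1.9 Y16.8
G1 X0.0 Y9.8
G1 X3.1 Y3.1
G1 X9.8 Y0.0
G1 X16.8 Y1.9
G1 X21.0 Y7.9
G1 X20.4 Y15.2
; layer 5
G0 Z7.3
G0 X20.4 Y15.2
G1 X15.2 Y20.4
G1 X7.9 Y21.0
G1 X1.9 Y16.8
G1 X0.0 Y9.8
G1 X3.1 Y3.1
G1 X9.8 Y0.0
G1 X16.8 Y1.9
G1 X21.0 Y7.9
G1 X20.4 Y15.2
; layer 6
G0 Z8.8
G0 X20.4 Y15.2
G1 X15.2 Y20.4
G1 X7.9 Y21.0
G1 X1.9 Y16.8
G1 X0.0 Y9.8
G1 X3.1 Y3.1
G1 X9.8 Y0.0
G1 X16.8 Y1.9
G1 X21.0 Y7.9
G1 X20.4 Y15.2
M2 ; end

The solid is a regular 9-sided prism (a cylinder approximated with 9 flat sides), circumscribed radius ≈ 10.7 mm, height ≈ 8.8 mm. Slicing at Δz = 1.5 mm — 6 equal slices spanning the solid's height, so layer i sits at z = i·h/6 — gives 6 non-empty perimeters. Each is a 9-segment closed polygon; G0 lifts to the layer z and rapids to the start vertex, then G1 traces the edges.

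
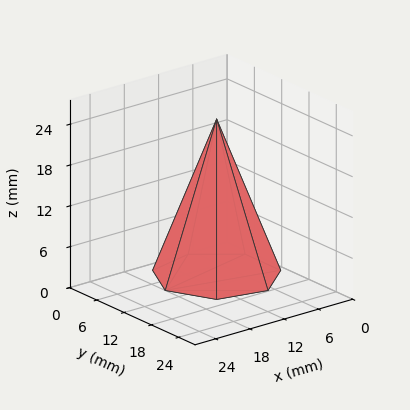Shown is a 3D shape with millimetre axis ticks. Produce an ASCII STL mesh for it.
Reading the render: the shape is a regular 7-sided pyramid, base circumscribed radius ≈ 9 mm, apex at z ≈ 23 mm (dimensions read to the nearest mm from the axis ticks). For the STL, each face is triangulated and given an outward normal.

solid part
  facet normal 0.0000 0.0000 -1.0000
    outer loop
      vertex 6.997 17.774 0.000
      vertex 14.611 16.036 0.000
      vertex 18.000 9.000 0.000
    endloop
  endfacet
  facet normal 0.0000 0.0000 -1.0000
    outer loop
      vertex 0.891 12.905 0.000
      vertex 6.997 17.774 0.000
      vertex 18.000 9.000 0.000
    endloop
  endfacet
  facet normal 0.0000 0.0000 -1.0000
    outer loop
      vertex 0.891 5.095 0.000
      vertex 0.891 12.905 0.000
      vertex 18.000 9.000 0.000
    endloop
  endfacet
  facet normal 0.0000 0.0000 -1.0000
    outer loop
      vertex 6.997 0.226 0.000
      vertex 0.891 5.095 0.000
      vertex 18.000 9.000 0.000
    endloop
  endfacet
  facet normal 0.0000 0.0000 -1.0000
    outer loop
      vertex 14.611 1.964 0.000
      vertex 6.997 0.226 0.000
      vertex 18.000 9.000 0.000
    endloop
  endfacet
  facet normal 0.8497 0.4093 0.3325
    outer loop
      vertex 18.000 9.000 0.000
      vertex 14.611 16.036 0.000
      vertex 9.000 9.000 23.000
    endloop
  endfacet
  facet normal 0.2099 0.9195 0.3325
    outer loop
      vertex 14.611 16.036 0.000
      vertex 6.997 17.774 0.000
      vertex 9.000 9.000 23.000
    endloop
  endfacet
  facet normal -0.5880 0.7374 0.3325
    outer loop
      vertex 6.997 17.774 0.000
      vertex 0.891 12.905 0.000
      vertex 9.000 9.000 23.000
    endloop
  endfacet
  facet normal -0.9431 0.0000 0.3325
    outer loop
      vertex 0.891 12.905 0.000
      vertex 0.891 5.095 0.000
      vertex 9.000 9.000 23.000
    endloop
  endfacet
  facet normal -0.5880 -0.7374 0.3325
    outer loop
      vertex 0.891 5.095 0.000
      vertex 6.997 0.226 0.000
      vertex 9.000 9.000 23.000
    endloop
  endfacet
  facet normal 0.2099 -0.9195 0.3325
    outer loop
      vertex 6.997 0.226 0.000
      vertex 14.611 1.964 0.000
      vertex 9.000 9.000 23.000
    endloop
  endfacet
  facet normal 0.8497 -0.4093 0.3325
    outer loop
      vertex 14.611 1.964 0.000
      vertex 18.000 9.000 0.000
      vertex 9.000 9.000 23.000
    endloop
  endfacet
endsolid part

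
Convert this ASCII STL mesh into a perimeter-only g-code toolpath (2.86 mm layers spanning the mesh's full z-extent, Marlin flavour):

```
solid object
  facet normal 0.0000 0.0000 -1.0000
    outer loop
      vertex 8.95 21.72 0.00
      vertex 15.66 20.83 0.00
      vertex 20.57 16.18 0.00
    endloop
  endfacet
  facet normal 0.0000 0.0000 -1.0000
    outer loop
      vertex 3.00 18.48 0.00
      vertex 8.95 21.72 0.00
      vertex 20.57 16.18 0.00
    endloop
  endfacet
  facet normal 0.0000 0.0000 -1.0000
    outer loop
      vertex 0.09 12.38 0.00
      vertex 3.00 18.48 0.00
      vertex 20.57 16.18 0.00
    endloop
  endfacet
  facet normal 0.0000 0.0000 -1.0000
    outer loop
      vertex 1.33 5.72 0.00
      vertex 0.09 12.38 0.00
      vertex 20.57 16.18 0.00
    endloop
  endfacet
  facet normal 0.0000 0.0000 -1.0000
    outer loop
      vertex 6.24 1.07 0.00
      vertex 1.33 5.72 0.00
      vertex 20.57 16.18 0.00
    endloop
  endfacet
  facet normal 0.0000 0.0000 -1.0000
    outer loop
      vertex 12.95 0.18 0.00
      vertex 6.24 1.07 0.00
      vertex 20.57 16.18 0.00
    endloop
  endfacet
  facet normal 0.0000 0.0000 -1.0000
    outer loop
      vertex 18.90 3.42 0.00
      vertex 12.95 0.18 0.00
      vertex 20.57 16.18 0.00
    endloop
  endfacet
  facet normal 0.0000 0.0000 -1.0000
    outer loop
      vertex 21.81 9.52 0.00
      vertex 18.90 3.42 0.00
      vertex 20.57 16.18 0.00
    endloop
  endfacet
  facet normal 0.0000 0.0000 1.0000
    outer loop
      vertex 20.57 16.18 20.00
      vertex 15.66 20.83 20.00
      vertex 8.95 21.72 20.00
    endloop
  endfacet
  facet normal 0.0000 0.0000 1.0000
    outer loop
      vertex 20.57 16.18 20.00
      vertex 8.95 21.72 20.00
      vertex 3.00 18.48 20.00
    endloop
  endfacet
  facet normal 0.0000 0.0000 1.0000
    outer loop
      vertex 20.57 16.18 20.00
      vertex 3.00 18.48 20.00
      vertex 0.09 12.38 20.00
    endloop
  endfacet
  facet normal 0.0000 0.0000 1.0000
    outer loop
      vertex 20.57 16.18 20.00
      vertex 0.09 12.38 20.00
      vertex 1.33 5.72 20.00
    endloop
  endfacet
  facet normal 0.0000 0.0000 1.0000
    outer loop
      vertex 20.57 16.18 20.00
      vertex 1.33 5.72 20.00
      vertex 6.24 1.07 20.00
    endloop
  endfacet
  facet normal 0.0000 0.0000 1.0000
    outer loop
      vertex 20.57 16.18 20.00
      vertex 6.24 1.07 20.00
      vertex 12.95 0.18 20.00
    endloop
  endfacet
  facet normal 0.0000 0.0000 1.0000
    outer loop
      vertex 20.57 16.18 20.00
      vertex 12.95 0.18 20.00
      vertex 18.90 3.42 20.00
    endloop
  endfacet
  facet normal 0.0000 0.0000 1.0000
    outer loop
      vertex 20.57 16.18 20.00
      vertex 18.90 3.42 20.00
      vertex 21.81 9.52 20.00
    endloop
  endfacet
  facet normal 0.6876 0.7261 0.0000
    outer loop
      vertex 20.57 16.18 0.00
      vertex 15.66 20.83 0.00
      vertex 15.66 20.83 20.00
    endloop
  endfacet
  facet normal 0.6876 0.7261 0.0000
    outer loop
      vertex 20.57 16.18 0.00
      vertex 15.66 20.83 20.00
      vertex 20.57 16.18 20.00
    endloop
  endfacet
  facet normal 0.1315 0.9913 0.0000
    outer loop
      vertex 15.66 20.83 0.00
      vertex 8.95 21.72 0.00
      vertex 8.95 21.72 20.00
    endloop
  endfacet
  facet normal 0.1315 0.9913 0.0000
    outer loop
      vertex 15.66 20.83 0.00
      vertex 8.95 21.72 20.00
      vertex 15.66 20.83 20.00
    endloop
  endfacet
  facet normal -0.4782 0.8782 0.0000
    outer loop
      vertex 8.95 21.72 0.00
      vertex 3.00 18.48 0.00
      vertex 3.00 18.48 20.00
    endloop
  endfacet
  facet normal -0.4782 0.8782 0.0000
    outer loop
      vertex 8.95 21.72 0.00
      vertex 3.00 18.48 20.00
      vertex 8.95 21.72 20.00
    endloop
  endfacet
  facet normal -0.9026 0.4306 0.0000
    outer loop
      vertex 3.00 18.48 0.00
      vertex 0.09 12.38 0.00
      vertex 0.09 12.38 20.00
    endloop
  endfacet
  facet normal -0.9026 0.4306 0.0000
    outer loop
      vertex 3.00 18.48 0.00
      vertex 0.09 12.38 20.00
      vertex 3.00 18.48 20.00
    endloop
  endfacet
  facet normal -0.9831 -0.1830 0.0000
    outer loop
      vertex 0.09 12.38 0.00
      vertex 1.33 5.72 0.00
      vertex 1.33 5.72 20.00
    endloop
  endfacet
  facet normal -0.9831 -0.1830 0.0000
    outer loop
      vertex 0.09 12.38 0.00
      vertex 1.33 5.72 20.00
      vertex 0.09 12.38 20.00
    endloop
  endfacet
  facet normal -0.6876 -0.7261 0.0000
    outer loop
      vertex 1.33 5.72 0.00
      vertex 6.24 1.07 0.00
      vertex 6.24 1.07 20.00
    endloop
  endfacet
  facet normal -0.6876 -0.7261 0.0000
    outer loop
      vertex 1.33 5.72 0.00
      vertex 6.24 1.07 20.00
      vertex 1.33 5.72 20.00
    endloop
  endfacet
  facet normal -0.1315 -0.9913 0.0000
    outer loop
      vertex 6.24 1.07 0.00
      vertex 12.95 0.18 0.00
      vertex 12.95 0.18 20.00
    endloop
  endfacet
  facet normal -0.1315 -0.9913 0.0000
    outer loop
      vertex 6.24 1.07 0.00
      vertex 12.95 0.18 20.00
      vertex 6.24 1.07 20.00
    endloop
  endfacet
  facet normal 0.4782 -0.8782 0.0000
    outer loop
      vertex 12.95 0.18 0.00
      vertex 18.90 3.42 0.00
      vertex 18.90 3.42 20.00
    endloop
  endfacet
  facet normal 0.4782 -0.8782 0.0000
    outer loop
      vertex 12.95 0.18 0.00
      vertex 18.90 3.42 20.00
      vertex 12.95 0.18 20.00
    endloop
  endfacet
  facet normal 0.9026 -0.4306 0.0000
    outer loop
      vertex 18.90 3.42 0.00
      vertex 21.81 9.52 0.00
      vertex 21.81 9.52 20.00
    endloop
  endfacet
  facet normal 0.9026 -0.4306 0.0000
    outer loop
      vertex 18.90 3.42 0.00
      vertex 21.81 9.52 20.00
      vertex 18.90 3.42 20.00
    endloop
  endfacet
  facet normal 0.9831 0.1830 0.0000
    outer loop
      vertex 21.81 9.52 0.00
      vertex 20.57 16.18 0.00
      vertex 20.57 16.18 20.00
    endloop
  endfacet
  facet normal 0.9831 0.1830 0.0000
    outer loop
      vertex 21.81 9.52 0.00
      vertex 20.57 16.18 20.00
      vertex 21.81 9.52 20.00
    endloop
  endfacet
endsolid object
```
; perimeter-only toolpath
G21 ; units = mm
G90 ; absolute positioning
G28 ; home
; layer 1
G0 Z2.86
G0 X20.57 Y16.18
G1 X15.66 Y20.83
G1 X8.95 Y21.72
G1 X3.00 Y18.48
G1 X0.09 Y12.38
G1 X1.33 Y5.72
G1 X6.24 Y1.07
G1 X12.95 Y0.18
G1 X18.90 Y3.42
G1 X21.81 Y9.52
G1 X20.57 Y16.18
; layer 2
G0 Z5.71
G0 X20.57 Y16.18
G1 X15.66 Y20.83
G1 X8.95 Y21.72
G1 X3.00 Y18.48
G1 X0.09 Y12.38
G1 X1.33 Y5.72
G1 X6.24 Y1.07
G1 X12.95 Y0.18
G1 X18.90 Y3.42
G1 X21.81 Y9.52
G1 X20.57 Y16.18
; layer 3
G0 Z8.57
G0 X20.57 Y16.18
G1 X15.66 Y20.83
G1 X8.95 Y21.72
G1 X3.00 Y18.48
G1 X0.09 Y12.38
G1 X1.33 Y5.72
G1 X6.24 Y1.07
G1 X12.95 Y0.18
G1 X18.90 Y3.42
G1 X21.81 Y9.52
G1 X20.57 Y16.18
; layer 4
G0 Z11.43
G0 X20.57 Y16.18
G1 X15.66 Y20.83
G1 X8.95 Y21.72
G1 X3.00 Y18.48
G1 X0.09 Y12.38
G1 X1.33 Y5.72
G1 X6.24 Y1.07
G1 X12.95 Y0.18
G1 X18.90 Y3.42
G1 X21.81 Y9.52
G1 X20.57 Y16.18
; layer 5
G0 Z14.29
G0 X20.57 Y16.18
G1 X15.66 Y20.83
G1 X8.95 Y21.72
G1 X3.00 Y18.48
G1 X0.09 Y12.38
G1 X1.33 Y5.72
G1 X6.24 Y1.07
G1 X12.95 Y0.18
G1 X18.90 Y3.42
G1 X21.81 Y9.52
G1 X20.57 Y16.18
; layer 6
G0 Z17.14
G0 X20.57 Y16.18
G1 X15.66 Y20.83
G1 X8.95 Y21.72
G1 X3.00 Y18.48
G1 X0.09 Y12.38
G1 X1.33 Y5.72
G1 X6.24 Y1.07
G1 X12.95 Y0.18
G1 X18.90 Y3.42
G1 X21.81 Y9.52
G1 X20.57 Y16.18
; layer 7
G0 Z20.00
G0 X20.57 Y16.18
G1 X15.66 Y20.83
G1 X8.95 Y21.72
G1 X3.00 Y18.48
G1 X0.09 Y12.38
G1 X1.33 Y5.72
G1 X6.24 Y1.07
G1 X12.95 Y0.18
G1 X18.90 Y3.42
G1 X21.81 Y9.52
G1 X20.57 Y16.18
M2 ; end

The solid is a regular 10-sided prism (a cylinder approximated with 10 flat sides), circumscribed radius ≈ 10.9 mm, height ≈ 20 mm. Slicing at Δz = 2.86 mm — 7 equal slices spanning the solid's height, so layer i sits at z = i·h/7 — gives 7 non-empty perimeters. Each is a 10-segment closed polygon; G0 lifts to the layer z and rapids to the start vertex, then G1 traces the edges.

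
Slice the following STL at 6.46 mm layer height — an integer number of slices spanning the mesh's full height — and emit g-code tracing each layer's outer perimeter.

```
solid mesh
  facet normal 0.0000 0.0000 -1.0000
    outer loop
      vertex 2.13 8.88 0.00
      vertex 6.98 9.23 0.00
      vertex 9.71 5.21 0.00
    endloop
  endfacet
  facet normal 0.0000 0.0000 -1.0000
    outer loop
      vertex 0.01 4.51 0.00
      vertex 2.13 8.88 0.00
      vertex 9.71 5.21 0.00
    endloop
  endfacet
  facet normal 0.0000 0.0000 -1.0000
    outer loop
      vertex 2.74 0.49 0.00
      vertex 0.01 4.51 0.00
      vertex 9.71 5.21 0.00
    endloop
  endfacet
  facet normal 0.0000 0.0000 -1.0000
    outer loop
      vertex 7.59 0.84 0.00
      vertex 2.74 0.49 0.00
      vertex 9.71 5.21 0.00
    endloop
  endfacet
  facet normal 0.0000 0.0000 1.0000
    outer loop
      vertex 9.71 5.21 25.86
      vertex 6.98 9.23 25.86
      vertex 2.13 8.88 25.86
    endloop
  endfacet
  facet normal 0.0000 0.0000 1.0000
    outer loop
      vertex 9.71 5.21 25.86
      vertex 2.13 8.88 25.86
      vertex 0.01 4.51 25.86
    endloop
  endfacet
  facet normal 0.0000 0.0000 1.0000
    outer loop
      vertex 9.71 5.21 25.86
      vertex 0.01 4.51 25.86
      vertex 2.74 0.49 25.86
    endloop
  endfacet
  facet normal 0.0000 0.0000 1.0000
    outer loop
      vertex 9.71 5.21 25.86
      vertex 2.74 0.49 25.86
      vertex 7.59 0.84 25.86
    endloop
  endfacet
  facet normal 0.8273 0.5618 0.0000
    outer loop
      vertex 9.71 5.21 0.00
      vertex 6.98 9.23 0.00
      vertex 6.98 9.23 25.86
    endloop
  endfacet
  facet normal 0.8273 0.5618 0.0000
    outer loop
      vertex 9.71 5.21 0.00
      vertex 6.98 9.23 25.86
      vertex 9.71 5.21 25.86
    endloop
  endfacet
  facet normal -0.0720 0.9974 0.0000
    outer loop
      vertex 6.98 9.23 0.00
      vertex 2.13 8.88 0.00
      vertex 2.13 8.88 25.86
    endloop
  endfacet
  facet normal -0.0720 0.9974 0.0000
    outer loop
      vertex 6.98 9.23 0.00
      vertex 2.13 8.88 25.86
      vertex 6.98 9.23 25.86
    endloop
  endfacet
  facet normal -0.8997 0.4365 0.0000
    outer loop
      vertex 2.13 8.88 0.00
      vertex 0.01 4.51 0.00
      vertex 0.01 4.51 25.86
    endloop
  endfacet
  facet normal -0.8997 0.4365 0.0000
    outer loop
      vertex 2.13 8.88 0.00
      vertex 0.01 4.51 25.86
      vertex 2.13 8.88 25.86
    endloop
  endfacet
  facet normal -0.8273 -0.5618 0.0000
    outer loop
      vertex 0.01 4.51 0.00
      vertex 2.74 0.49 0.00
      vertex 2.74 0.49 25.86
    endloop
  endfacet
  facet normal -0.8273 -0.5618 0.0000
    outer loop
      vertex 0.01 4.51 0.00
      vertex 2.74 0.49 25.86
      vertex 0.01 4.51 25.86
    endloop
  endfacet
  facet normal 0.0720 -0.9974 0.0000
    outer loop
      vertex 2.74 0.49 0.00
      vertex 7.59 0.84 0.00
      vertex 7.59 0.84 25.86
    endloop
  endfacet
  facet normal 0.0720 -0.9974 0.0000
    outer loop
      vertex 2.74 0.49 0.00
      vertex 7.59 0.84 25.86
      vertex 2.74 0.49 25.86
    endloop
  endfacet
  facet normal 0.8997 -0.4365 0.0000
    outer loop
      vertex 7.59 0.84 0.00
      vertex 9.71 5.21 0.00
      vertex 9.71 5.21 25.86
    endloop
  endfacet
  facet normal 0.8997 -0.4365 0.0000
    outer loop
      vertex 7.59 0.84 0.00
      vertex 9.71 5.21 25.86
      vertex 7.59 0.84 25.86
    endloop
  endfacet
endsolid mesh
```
; perimeter-only toolpath
G21 ; units = mm
G90 ; absolute positioning
G28 ; home
; layer 1
G0 Z6.46
G0 X9.71 Y5.21
G1 X6.98 Y9.23
G1 X2.13 Y8.88
G1 X0.01 Y4.51
G1 X2.74 Y0.49
G1 X7.59 Y0.84
G1 X9.71 Y5.21
; layer 2
G0 Z12.93
G0 X9.71 Y5.21
G1 X6.98 Y9.23
G1 X2.13 Y8.88
G1 X0.01 Y4.51
G1 X2.74 Y0.49
G1 X7.59 Y0.84
G1 X9.71 Y5.21
; layer 3
G0 Z19.39
G0 X9.71 Y5.21
G1 X6.98 Y9.23
G1 X2.13 Y8.88
G1 X0.01 Y4.51
G1 X2.74 Y0.49
G1 X7.59 Y0.84
G1 X9.71 Y5.21
; layer 4
G0 Z25.86
G0 X9.71 Y5.21
G1 X6.98 Y9.23
G1 X2.13 Y8.88
G1 X0.01 Y4.51
G1 X2.74 Y0.49
G1 X7.59 Y0.84
G1 X9.71 Y5.21
M2 ; end

The solid is a regular 6-sided prism (a cylinder approximated with 6 flat sides), circumscribed radius ≈ 4.86 mm, height ≈ 25.9 mm. Slicing at Δz = 6.46 mm — 4 equal slices spanning the solid's height, so layer i sits at z = i·h/4 — gives 4 non-empty perimeters. Each is a 6-segment closed polygon; G0 lifts to the layer z and rapids to the start vertex, then G1 traces the edges.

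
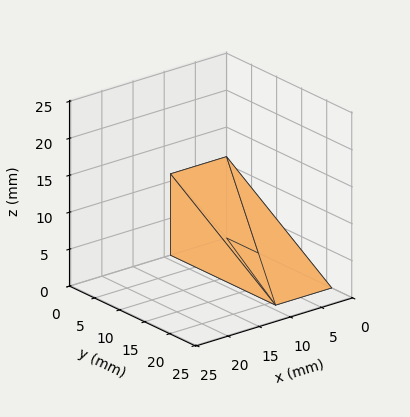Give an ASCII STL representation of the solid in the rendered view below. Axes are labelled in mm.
Reading the render: the shape is a wedge (ramp): 9 × 21 mm base, rising to 11 mm along the y=0 edge and sloping linearly to z=0 at y=21 (dimensions read to the nearest mm from the axis ticks). For the STL, each face is triangulated and given an outward normal.

solid part
  facet normal 0.0000 0.0000 -1.0000
    outer loop
      vertex 9.000 21.000 0.000
      vertex 9.000 0.000 0.000
      vertex 0.000 0.000 0.000
    endloop
  endfacet
  facet normal 0.0000 0.0000 -1.0000
    outer loop
      vertex 0.000 21.000 0.000
      vertex 9.000 21.000 0.000
      vertex 0.000 0.000 0.000
    endloop
  endfacet
  facet normal 0.0000 -1.0000 0.0000
    outer loop
      vertex 0.000 0.000 0.000
      vertex 9.000 0.000 0.000
      vertex 9.000 0.000 11.000
    endloop
  endfacet
  facet normal 0.0000 -1.0000 0.0000
    outer loop
      vertex 0.000 0.000 0.000
      vertex 9.000 0.000 11.000
      vertex 0.000 0.000 11.000
    endloop
  endfacet
  facet normal 0.0000 0.4640 0.8858
    outer loop
      vertex 0.000 0.000 11.000
      vertex 9.000 0.000 11.000
      vertex 9.000 21.000 0.000
    endloop
  endfacet
  facet normal 0.0000 0.4640 0.8858
    outer loop
      vertex 0.000 0.000 11.000
      vertex 9.000 21.000 0.000
      vertex 0.000 21.000 0.000
    endloop
  endfacet
  facet normal -1.0000 0.0000 0.0000
    outer loop
      vertex 0.000 0.000 11.000
      vertex 0.000 21.000 0.000
      vertex 0.000 0.000 0.000
    endloop
  endfacet
  facet normal 1.0000 0.0000 0.0000
    outer loop
      vertex 9.000 0.000 0.000
      vertex 9.000 21.000 0.000
      vertex 9.000 0.000 11.000
    endloop
  endfacet
endsolid part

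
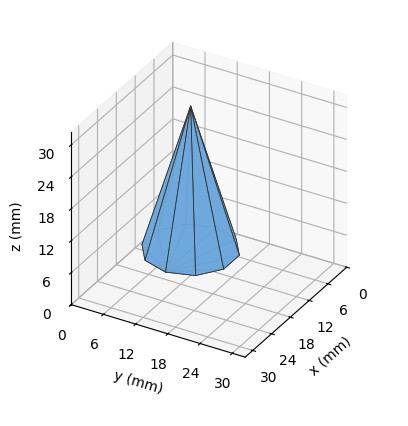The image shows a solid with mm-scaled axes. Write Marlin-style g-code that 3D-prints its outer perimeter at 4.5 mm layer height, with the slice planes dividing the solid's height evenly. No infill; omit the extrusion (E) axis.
Reading the render: the shape is a regular 10-sided pyramid, base circumscribed radius ≈ 8 mm, apex at z ≈ 27 mm (dimensions read to the nearest mm from the axis ticks). For the g-code, the solid's height is divided into equal slices at the stated Δz and each level perimeter traced with G1 moves after a G0 lift.

; perimeter-only toolpath
G21 ; units = mm
G90 ; absolute positioning
G28 ; home
; layer 1
G0 Z4.5
G0 X14.7 Y8.0
G1 X13.4 Y11.9
G1 X10.1 Y14.3
G1 X5.9 Y14.3
G1 X2.6 Y11.9
G1 X1.3 Y8.0
G1 X2.6 Y4.1
G1 X5.9 Y1.7
G1 X10.1 Y1.7
G1 X13.4 Y4.1
G1 X14.7 Y8.0
; layer 2
G0 Z9.0
G0 X13.3 Y8.0
G1 X12.3 Y11.1
G1 X9.7 Y13.1
G1 X6.3 Y13.1
G1 X3.7 Y11.1
G1 X2.7 Y8.0
G1 X3.7 Y4.9
G1 X6.3 Y2.9
G1 X9.7 Y2.9
G1 X12.3 Y4.9
G1 X13.3 Y8.0
; layer 3
G0 Z13.5
G0 X12.0 Y8.0
G1 X11.2 Y10.3
G1 X9.2 Y11.8
G1 X6.8 Y11.8
G1 X4.8 Y10.3
G1 X4.0 Y8.0
G1 X4.8 Y5.7
G1 X6.8 Y4.2
G1 X9.2 Y4.2
G1 X11.2 Y5.7
G1 X12.0 Y8.0
; layer 4
G0 Z18.0
G0 X10.7 Y8.0
G1 X10.2 Y9.6
G1 X8.8 Y10.5
G1 X7.2 Y10.5
G1 X5.8 Y9.6
G1 X5.3 Y8.0
G1 X5.8 Y6.4
G1 X7.2 Y5.5
G1 X8.8 Y5.5
G1 X10.2 Y6.4
G1 X10.7 Y8.0
; layer 5
G0 Z22.5
G0 X9.3 Y8.0
G1 X9.1 Y8.8
G1 X8.4 Y9.3
G1 X7.6 Y9.3
G1 X6.9 Y8.8
G1 X6.7 Y8.0
G1 X6.9 Y7.2
G1 X7.6 Y6.7
G1 X8.4 Y6.7
G1 X9.1 Y7.2
G1 X9.3 Y8.0
M2 ; end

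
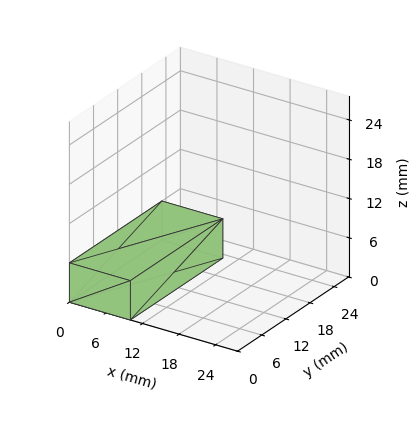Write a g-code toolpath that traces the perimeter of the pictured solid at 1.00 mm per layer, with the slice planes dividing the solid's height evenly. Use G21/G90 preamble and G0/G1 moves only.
Reading the render: the shape is a rectangular box, roughly 10 × 23 mm footprint and 6 mm tall (dimensions read to the nearest mm from the axis ticks). For the g-code, the solid's height is divided into equal slices at the stated Δz and each level perimeter traced with G1 moves after a G0 lift.

; perimeter-only toolpath
G21 ; units = mm
G90 ; absolute positioning
G28 ; home
; layer 1
G0 Z1.00
G0 X0.00 Y0.00
G1 X10.00 Y0.00
G1 X10.00 Y23.00
G1 X0.00 Y23.00
G1 X0.00 Y0.00
; layer 2
G0 Z2.00
G0 X0.00 Y0.00
G1 X10.00 Y0.00
G1 X10.00 Y23.00
G1 X0.00 Y23.00
G1 X0.00 Y0.00
; layer 3
G0 Z3.00
G0 X0.00 Y0.00
G1 X10.00 Y0.00
G1 X10.00 Y23.00
G1 X0.00 Y23.00
G1 X0.00 Y0.00
; layer 4
G0 Z4.00
G0 X0.00 Y0.00
G1 X10.00 Y0.00
G1 X10.00 Y23.00
G1 X0.00 Y23.00
G1 X0.00 Y0.00
; layer 5
G0 Z5.00
G0 X0.00 Y0.00
G1 X10.00 Y0.00
G1 X10.00 Y23.00
G1 X0.00 Y23.00
G1 X0.00 Y0.00
; layer 6
G0 Z6.00
G0 X0.00 Y0.00
G1 X10.00 Y0.00
G1 X10.00 Y23.00
G1 X0.00 Y23.00
G1 X0.00 Y0.00
M2 ; end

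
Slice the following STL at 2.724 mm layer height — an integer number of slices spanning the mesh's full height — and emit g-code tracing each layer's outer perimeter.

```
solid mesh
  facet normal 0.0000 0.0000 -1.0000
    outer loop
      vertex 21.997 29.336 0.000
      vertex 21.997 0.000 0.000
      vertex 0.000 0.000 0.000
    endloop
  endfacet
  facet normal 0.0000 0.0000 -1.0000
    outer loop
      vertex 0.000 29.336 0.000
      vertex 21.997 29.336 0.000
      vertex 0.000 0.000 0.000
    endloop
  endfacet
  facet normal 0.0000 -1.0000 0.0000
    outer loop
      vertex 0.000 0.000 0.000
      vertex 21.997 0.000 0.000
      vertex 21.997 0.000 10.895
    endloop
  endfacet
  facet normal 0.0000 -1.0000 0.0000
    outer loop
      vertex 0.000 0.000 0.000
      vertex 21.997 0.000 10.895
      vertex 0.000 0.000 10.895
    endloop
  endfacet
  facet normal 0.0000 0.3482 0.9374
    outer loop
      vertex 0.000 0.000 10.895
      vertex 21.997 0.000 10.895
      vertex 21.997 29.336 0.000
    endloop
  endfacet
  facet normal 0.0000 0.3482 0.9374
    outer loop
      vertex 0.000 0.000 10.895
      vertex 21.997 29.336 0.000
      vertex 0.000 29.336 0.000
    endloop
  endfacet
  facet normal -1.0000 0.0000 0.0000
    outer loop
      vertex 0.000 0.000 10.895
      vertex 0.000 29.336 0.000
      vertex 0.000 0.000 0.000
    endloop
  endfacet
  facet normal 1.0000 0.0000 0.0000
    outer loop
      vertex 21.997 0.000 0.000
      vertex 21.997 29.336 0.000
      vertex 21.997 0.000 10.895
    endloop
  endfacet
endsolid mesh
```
; perimeter-only toolpath
G21 ; units = mm
G90 ; absolute positioning
G28 ; home
; layer 1
G0 Z2.724
G0 X0.000 Y0.000
G1 X21.997 Y0.000
G1 X21.997 Y22.002
G1 X0.000 Y22.002
G1 X0.000 Y0.000
; layer 2
G0 Z5.447
G0 X0.000 Y0.000
G1 X21.997 Y0.000
G1 X21.997 Y14.668
G1 X0.000 Y14.668
G1 X0.000 Y0.000
; layer 3
G0 Z8.171
G0 X0.000 Y0.000
G1 X21.997 Y0.000
G1 X21.997 Y7.334
G1 X0.000 Y7.334
G1 X0.000 Y0.000
M2 ; end

The solid is a wedge (ramp): 22 × 29.3 mm base, rising to 10.9 mm along the y=0 edge and sloping linearly to z=0 at y=29.3. Slicing at Δz = 2.724 mm — 4 equal slices spanning the solid's height, so layer i sits at z = i·h/4 — gives 3 non-empty perimeters. Each is a 4-segment closed polygon; G0 lifts to the layer z and rapids to the start vertex, then G1 traces the edges. The cross-section shrinks linearly with z (the slice at the apex is degenerate and omitted).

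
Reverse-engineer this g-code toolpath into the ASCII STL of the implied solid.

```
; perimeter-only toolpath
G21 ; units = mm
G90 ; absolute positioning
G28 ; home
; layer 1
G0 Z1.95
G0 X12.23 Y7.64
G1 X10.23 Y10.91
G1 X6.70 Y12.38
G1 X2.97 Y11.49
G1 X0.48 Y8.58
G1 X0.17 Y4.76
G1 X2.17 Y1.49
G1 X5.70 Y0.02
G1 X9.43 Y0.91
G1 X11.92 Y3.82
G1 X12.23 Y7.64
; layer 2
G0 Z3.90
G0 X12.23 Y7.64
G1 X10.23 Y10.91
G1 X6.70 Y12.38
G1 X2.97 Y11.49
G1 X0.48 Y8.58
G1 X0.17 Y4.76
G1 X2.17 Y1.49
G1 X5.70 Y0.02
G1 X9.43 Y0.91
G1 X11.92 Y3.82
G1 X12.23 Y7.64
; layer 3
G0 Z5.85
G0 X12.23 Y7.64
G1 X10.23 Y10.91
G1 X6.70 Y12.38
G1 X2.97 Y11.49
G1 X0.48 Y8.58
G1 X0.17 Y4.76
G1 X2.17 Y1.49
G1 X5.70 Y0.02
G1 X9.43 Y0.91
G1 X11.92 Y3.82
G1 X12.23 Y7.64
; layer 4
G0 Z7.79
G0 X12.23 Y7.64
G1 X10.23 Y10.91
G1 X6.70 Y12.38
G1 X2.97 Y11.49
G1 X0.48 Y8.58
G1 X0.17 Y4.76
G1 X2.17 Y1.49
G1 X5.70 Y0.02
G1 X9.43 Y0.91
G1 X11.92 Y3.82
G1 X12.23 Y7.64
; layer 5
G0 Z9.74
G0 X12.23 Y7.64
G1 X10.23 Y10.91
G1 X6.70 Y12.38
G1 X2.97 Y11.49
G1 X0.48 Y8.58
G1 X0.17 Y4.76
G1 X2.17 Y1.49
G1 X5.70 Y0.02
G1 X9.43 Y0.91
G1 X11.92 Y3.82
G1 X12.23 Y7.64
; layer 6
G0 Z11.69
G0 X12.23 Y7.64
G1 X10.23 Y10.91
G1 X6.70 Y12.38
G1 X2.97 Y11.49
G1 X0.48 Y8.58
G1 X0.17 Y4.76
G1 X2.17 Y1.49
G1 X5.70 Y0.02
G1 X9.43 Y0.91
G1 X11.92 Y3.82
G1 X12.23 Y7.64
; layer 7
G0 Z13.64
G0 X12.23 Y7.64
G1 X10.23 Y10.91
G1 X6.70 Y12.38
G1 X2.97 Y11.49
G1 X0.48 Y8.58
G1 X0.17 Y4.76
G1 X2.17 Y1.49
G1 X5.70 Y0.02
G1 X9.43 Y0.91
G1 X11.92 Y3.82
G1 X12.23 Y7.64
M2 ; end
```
solid part
  facet normal 0.0000 0.0000 -1.0000
    outer loop
      vertex 6.70 12.38 0.00
      vertex 10.23 10.91 0.00
      vertex 12.23 7.64 0.00
    endloop
  endfacet
  facet normal 0.0000 0.0000 -1.0000
    outer loop
      vertex 2.97 11.49 0.00
      vertex 6.70 12.38 0.00
      vertex 12.23 7.64 0.00
    endloop
  endfacet
  facet normal 0.0000 0.0000 -1.0000
    outer loop
      vertex 0.48 8.58 0.00
      vertex 2.97 11.49 0.00
      vertex 12.23 7.64 0.00
    endloop
  endfacet
  facet normal 0.0000 0.0000 -1.0000
    outer loop
      vertex 0.17 4.76 0.00
      vertex 0.48 8.58 0.00
      vertex 12.23 7.64 0.00
    endloop
  endfacet
  facet normal 0.0000 0.0000 -1.0000
    outer loop
      vertex 2.17 1.49 0.00
      vertex 0.17 4.76 0.00
      vertex 12.23 7.64 0.00
    endloop
  endfacet
  facet normal 0.0000 0.0000 -1.0000
    outer loop
      vertex 5.70 0.02 0.00
      vertex 2.17 1.49 0.00
      vertex 12.23 7.64 0.00
    endloop
  endfacet
  facet normal 0.0000 0.0000 -1.0000
    outer loop
      vertex 9.43 0.91 0.00
      vertex 5.70 0.02 0.00
      vertex 12.23 7.64 0.00
    endloop
  endfacet
  facet normal 0.0000 0.0000 -1.0000
    outer loop
      vertex 11.92 3.82 0.00
      vertex 9.43 0.91 0.00
      vertex 12.23 7.64 0.00
    endloop
  endfacet
  facet normal 0.0000 0.0000 1.0000
    outer loop
      vertex 12.23 7.64 13.64
      vertex 10.23 10.91 13.64
      vertex 6.70 12.38 13.64
    endloop
  endfacet
  facet normal 0.0000 0.0000 1.0000
    outer loop
      vertex 12.23 7.64 13.64
      vertex 6.70 12.38 13.64
      vertex 2.97 11.49 13.64
    endloop
  endfacet
  facet normal 0.0000 0.0000 1.0000
    outer loop
      vertex 12.23 7.64 13.64
      vertex 2.97 11.49 13.64
      vertex 0.48 8.58 13.64
    endloop
  endfacet
  facet normal 0.0000 0.0000 1.0000
    outer loop
      vertex 12.23 7.64 13.64
      vertex 0.48 8.58 13.64
      vertex 0.17 4.76 13.64
    endloop
  endfacet
  facet normal 0.0000 0.0000 1.0000
    outer loop
      vertex 12.23 7.64 13.64
      vertex 0.17 4.76 13.64
      vertex 2.17 1.49 13.64
    endloop
  endfacet
  facet normal 0.0000 0.0000 1.0000
    outer loop
      vertex 12.23 7.64 13.64
      vertex 2.17 1.49 13.64
      vertex 5.70 0.02 13.64
    endloop
  endfacet
  facet normal 0.0000 0.0000 1.0000
    outer loop
      vertex 12.23 7.64 13.64
      vertex 5.70 0.02 13.64
      vertex 9.43 0.91 13.64
    endloop
  endfacet
  facet normal 0.0000 0.0000 1.0000
    outer loop
      vertex 12.23 7.64 13.64
      vertex 9.43 0.91 13.64
      vertex 11.92 3.82 13.64
    endloop
  endfacet
  facet normal 0.8531 0.5218 0.0000
    outer loop
      vertex 12.23 7.64 0.00
      vertex 10.23 10.91 0.00
      vertex 10.23 10.91 13.64
    endloop
  endfacet
  facet normal 0.8531 0.5218 0.0000
    outer loop
      vertex 12.23 7.64 0.00
      vertex 10.23 10.91 13.64
      vertex 12.23 7.64 13.64
    endloop
  endfacet
  facet normal 0.3844 0.9232 0.0000
    outer loop
      vertex 10.23 10.91 0.00
      vertex 6.70 12.38 0.00
      vertex 6.70 12.38 13.64
    endloop
  endfacet
  facet normal 0.3844 0.9232 0.0000
    outer loop
      vertex 10.23 10.91 0.00
      vertex 6.70 12.38 13.64
      vertex 10.23 10.91 13.64
    endloop
  endfacet
  facet normal -0.2321 0.9727 0.0000
    outer loop
      vertex 6.70 12.38 0.00
      vertex 2.97 11.49 0.00
      vertex 2.97 11.49 13.64
    endloop
  endfacet
  facet normal -0.2321 0.9727 0.0000
    outer loop
      vertex 6.70 12.38 0.00
      vertex 2.97 11.49 13.64
      vertex 6.70 12.38 13.64
    endloop
  endfacet
  facet normal -0.7598 0.6501 0.0000
    outer loop
      vertex 2.97 11.49 0.00
      vertex 0.48 8.58 0.00
      vertex 0.48 8.58 13.64
    endloop
  endfacet
  facet normal -0.7598 0.6501 0.0000
    outer loop
      vertex 2.97 11.49 0.00
      vertex 0.48 8.58 13.64
      vertex 2.97 11.49 13.64
    endloop
  endfacet
  facet normal -0.9967 0.0809 0.0000
    outer loop
      vertex 0.48 8.58 0.00
      vertex 0.17 4.76 0.00
      vertex 0.17 4.76 13.64
    endloop
  endfacet
  facet normal -0.9967 0.0809 0.0000
    outer loop
      vertex 0.48 8.58 0.00
      vertex 0.17 4.76 13.64
      vertex 0.48 8.58 13.64
    endloop
  endfacet
  facet normal -0.8531 -0.5218 0.0000
    outer loop
      vertex 0.17 4.76 0.00
      vertex 2.17 1.49 0.00
      vertex 2.17 1.49 13.64
    endloop
  endfacet
  facet normal -0.8531 -0.5218 0.0000
    outer loop
      vertex 0.17 4.76 0.00
      vertex 2.17 1.49 13.64
      vertex 0.17 4.76 13.64
    endloop
  endfacet
  facet normal -0.3844 -0.9232 0.0000
    outer loop
      vertex 2.17 1.49 0.00
      vertex 5.70 0.02 0.00
      vertex 5.70 0.02 13.64
    endloop
  endfacet
  facet normal -0.3844 -0.9232 0.0000
    outer loop
      vertex 2.17 1.49 0.00
      vertex 5.70 0.02 13.64
      vertex 2.17 1.49 13.64
    endloop
  endfacet
  facet normal 0.2321 -0.9727 0.0000
    outer loop
      vertex 5.70 0.02 0.00
      vertex 9.43 0.91 0.00
      vertex 9.43 0.91 13.64
    endloop
  endfacet
  facet normal 0.2321 -0.9727 0.0000
    outer loop
      vertex 5.70 0.02 0.00
      vertex 9.43 0.91 13.64
      vertex 5.70 0.02 13.64
    endloop
  endfacet
  facet normal 0.7598 -0.6501 0.0000
    outer loop
      vertex 9.43 0.91 0.00
      vertex 11.92 3.82 0.00
      vertex 11.92 3.82 13.64
    endloop
  endfacet
  facet normal 0.7598 -0.6501 0.0000
    outer loop
      vertex 9.43 0.91 0.00
      vertex 11.92 3.82 13.64
      vertex 9.43 0.91 13.64
    endloop
  endfacet
  facet normal 0.9967 -0.0809 0.0000
    outer loop
      vertex 11.92 3.82 0.00
      vertex 12.23 7.64 0.00
      vertex 12.23 7.64 13.64
    endloop
  endfacet
  facet normal 0.9967 -0.0809 0.0000
    outer loop
      vertex 11.92 3.82 0.00
      vertex 12.23 7.64 13.64
      vertex 11.92 3.82 13.64
    endloop
  endfacet
endsolid part

The G0 Z moves step by Δz≈1.95 mm. Every layer's G1 loop is the same polygon, so the solid is a straight extrusion of it from z=0 to z≈13.6. Closing with flat bottom and top caps and triangulating gives 36 facets — a regular 10-sided prism (a cylinder approximated with 10 flat sides), circumscribed radius ≈ 6.2 mm, height ≈ 13.6 mm.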